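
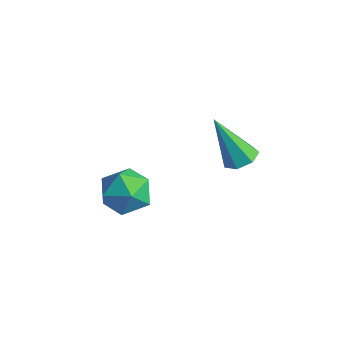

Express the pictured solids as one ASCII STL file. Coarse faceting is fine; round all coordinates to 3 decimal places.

solid 
facet normal 0.355 0.278 -0.892
outer loop
vertex 4.797 0.52 0.106
vertex 4.368 1.074 0.108
vertex 5.022 1.028 0.354
endloop
endfacet
facet normal 0.726 -0.534 0.435
outer loop
vertex 4.797 0.52 0.106
vertex 5.022 1.028 0.354
vertex 3.592 0.466 2.052
endloop
endfacet
facet normal 0.355 0.278 -0.892
outer loop
vertex 5.022 1.028 0.354
vertex 4.368 1.074 0.108
vertex 4.754 1.569 0.416
endloop
endfacet
facet normal 0.692 0.266 0.671
outer loop
vertex 5.022 1.028 0.354
vertex 4.754 1.569 0.416
vertex 3.592 0.466 2.052
endloop
endfacet
facet normal 0.356 0.278 -0.892
outer loop
vertex 4.754 1.569 0.416
vertex 4.368 1.074 0.108
vertex 4.196 1.738 0.246
endloop
endfacet
facet normal 0.065 0.806 0.589
outer loop
vertex 4.754 1.569 0.416
vertex 4.196 1.738 0.246
vertex 3.592 0.466 2.052
endloop
endfacet
facet normal 0.355 0.278 -0.893
outer loop
vertex 4.196 1.738 0.246
vertex 4.368 1.074 0.108
vertex 3.767 1.406 -0.028
endloop
endfacet
facet normal -0.687 0.682 0.250
outer loop
vertex 4.196 1.738 0.246
vertex 3.767 1.406 -0.028
vertex 3.592 0.466 2.052
endloop
endfacet
facet normal 0.356 0.278 -0.892
outer loop
vertex 3.767 1.406 -0.028
vertex 4.368 1.074 0.108
vertex 3.791 0.824 -0.2
endloop
endfacet
facet normal -0.996 -0.014 -0.090
outer loop
vertex 3.767 1.406 -0.028
vertex 3.791 0.824 -0.2
vertex 3.592 0.466 2.052
endloop
endfacet
facet normal 0.355 0.280 -0.892
outer loop
vertex 3.791 0.824 -0.2
vertex 4.368 1.074 0.108
vertex 4.25 0.43 -0.141
endloop
endfacet
facet normal -0.628 -0.758 -0.176
outer loop
vertex 3.791 0.824 -0.2
vertex 4.25 0.43 -0.141
vertex 3.592 0.466 2.052
endloop
endfacet
facet normal 0.357 0.279 -0.892
outer loop
vertex 4.25 0.43 -0.141
vertex 4.368 1.074 0.108
vertex 4.797 0.52 0.106
endloop
endfacet
facet normal 0.137 -0.989 0.057
outer loop
vertex 4.25 0.43 -0.141
vertex 4.797 0.52 0.106
vertex 3.592 0.466 2.052
endloop
endfacet
facet normal 0.462 0.064 0.885
outer loop
vertex 1.446 -0.741 -2.189
vertex 0.84 -1.584 -1.812
vertex 1.809 -1.777 -2.304
endloop
endfacet
facet normal 0.893 0.273 0.357
outer loop
vertex 1.446 -0.741 -2.189
vertex 1.809 -1.777 -2.304
vertex 1.921 -1.058 -3.134
endloop
endfacet
facet normal 0.578 0.816 0.017
outer loop
vertex 1.446 -0.741 -2.189
vertex 1.921 -1.058 -3.134
vertex 1.02 -0.419 -3.155
endloop
endfacet
facet normal -0.048 0.941 0.335
outer loop
vertex 1.446 -0.741 -2.189
vertex 1.02 -0.419 -3.155
vertex 0.352 -0.744 -2.338
endloop
endfacet
facet normal -0.120 0.476 0.871
outer loop
vertex 1.446 -0.741 -2.189
vertex 0.352 -0.744 -2.338
vertex 0.84 -1.584 -1.812
endloop
endfacet
facet normal 0.958 -0.268 -0.103
outer loop
vertex 1.921 -1.058 -3.134
vertex 1.809 -1.777 -2.304
vertex 1.608 -2.096 -3.342
endloop
endfacet
facet normal 0.260 -0.608 0.750
outer loop
vertex 1.809 -1.777 -2.304
vertex 0.84 -1.584 -1.812
vertex 0.94 -2.421 -2.525
endloop
endfacet
facet normal -0.682 0.060 0.729
outer loop
vertex 0.84 -1.584 -1.812
vertex 0.352 -0.744 -2.338
vertex 0.039 -1.782 -2.546
endloop
endfacet
facet normal -0.566 0.812 -0.140
outer loop
vertex 0.352 -0.744 -2.338
vertex 1.02 -0.419 -3.155
vertex 0.151 -1.063 -3.376
endloop
endfacet
facet normal 0.448 0.610 -0.653
outer loop
vertex 1.02 -0.419 -3.155
vertex 1.921 -1.058 -3.134
vertex 1.12 -1.256 -3.868
endloop
endfacet
facet normal 0.048 -0.941 -0.335
outer loop
vertex 0.514 -2.099 -3.491
vertex 1.608 -2.096 -3.342
vertex 0.94 -2.421 -2.525
endloop
endfacet
facet normal -0.578 -0.816 -0.017
outer loop
vertex 0.514 -2.099 -3.491
vertex 0.94 -2.421 -2.525
vertex 0.039 -1.782 -2.546
endloop
endfacet
facet normal -0.893 -0.273 -0.357
outer loop
vertex 0.514 -2.099 -3.491
vertex 0.039 -1.782 -2.546
vertex 0.151 -1.063 -3.376
endloop
endfacet
facet normal -0.462 -0.064 -0.885
outer loop
vertex 0.514 -2.099 -3.491
vertex 0.151 -1.063 -3.376
vertex 1.12 -1.256 -3.868
endloop
endfacet
facet normal 0.120 -0.476 -0.871
outer loop
vertex 0.514 -2.099 -3.491
vertex 1.12 -1.256 -3.868
vertex 1.608 -2.096 -3.342
endloop
endfacet
facet normal 0.566 -0.812 0.140
outer loop
vertex 0.94 -2.421 -2.525
vertex 1.608 -2.096 -3.342
vertex 1.809 -1.777 -2.304
endloop
endfacet
facet normal -0.448 -0.610 0.653
outer loop
vertex 0.039 -1.782 -2.546
vertex 0.94 -2.421 -2.525
vertex 0.84 -1.584 -1.812
endloop
endfacet
facet normal -0.958 0.268 0.103
outer loop
vertex 0.151 -1.063 -3.376
vertex 0.039 -1.782 -2.546
vertex 0.352 -0.744 -2.338
endloop
endfacet
facet normal -0.260 0.608 -0.750
outer loop
vertex 1.12 -1.256 -3.868
vertex 0.151 -1.063 -3.376
vertex 1.02 -0.419 -3.155
endloop
endfacet
facet normal 0.682 -0.060 -0.729
outer loop
vertex 1.608 -2.096 -3.342
vertex 1.12 -1.256 -3.868
vertex 1.921 -1.058 -3.134
endloop
endfacet

endsolid


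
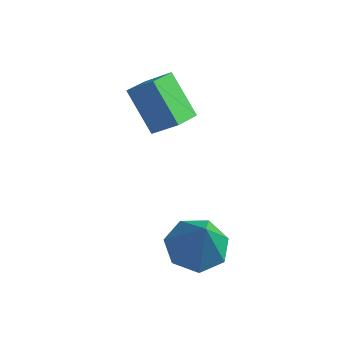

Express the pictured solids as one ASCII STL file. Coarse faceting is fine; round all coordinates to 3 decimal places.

solid 
facet normal -0.344 0.303 -0.889
outer loop
vertex 1.56 0.951 0.006
vertex 0.606 0.927 0.367
vertex 1.269 1.702 0.375
endloop
endfacet
facet normal 0.940 0.252 0.228
outer loop
vertex 1.56 0.951 0.006
vertex 1.269 1.702 0.375
vertex 1.234 0.373 1.993
endloop
endfacet
facet normal -0.343 0.303 -0.889
outer loop
vertex 1.269 1.702 0.375
vertex 0.606 0.927 0.367
vertex 0.479 1.869 0.737
endloop
endfacet
facet normal 0.415 0.699 0.583
outer loop
vertex 1.269 1.702 0.375
vertex 0.479 1.869 0.737
vertex 1.234 0.373 1.993
endloop
endfacet
facet normal -0.343 0.303 -0.889
outer loop
vertex 0.479 1.869 0.737
vertex 0.606 0.927 0.367
vertex -0.215 1.328 0.82
endloop
endfacet
facet normal -0.307 0.516 0.799
outer loop
vertex 0.479 1.869 0.737
vertex -0.215 1.328 0.82
vertex 1.234 0.373 1.993
endloop
endfacet
facet normal -0.343 0.303 -0.889
outer loop
vertex -0.215 1.328 0.82
vertex 0.606 0.927 0.367
vertex -0.292 0.484 0.562
endloop
endfacet
facet normal -0.682 -0.156 0.715
outer loop
vertex -0.215 1.328 0.82
vertex -0.292 0.484 0.562
vertex 1.234 0.373 1.993
endloop
endfacet
facet normal -0.343 0.303 -0.889
outer loop
vertex -0.292 0.484 0.562
vertex 0.606 0.927 0.367
vertex 0.308 -0.025 0.157
endloop
endfacet
facet normal -0.427 -0.815 0.392
outer loop
vertex -0.292 0.484 0.562
vertex 0.308 -0.025 0.157
vertex 1.234 0.373 1.993
endloop
endfacet
facet normal -0.344 0.304 -0.888
outer loop
vertex 0.308 -0.025 0.157
vertex 0.606 0.927 0.367
vertex 1.132 0.183 -0.091
endloop
endfacet
facet normal 0.265 -0.961 0.075
outer loop
vertex 0.308 -0.025 0.157
vertex 1.132 0.183 -0.091
vertex 1.234 0.373 1.993
endloop
endfacet
facet normal -0.344 0.304 -0.889
outer loop
vertex 1.132 0.183 -0.091
vertex 0.606 0.927 0.367
vertex 1.56 0.951 0.006
endloop
endfacet
facet normal 0.873 -0.487 0.002
outer loop
vertex 1.132 0.183 -0.091
vertex 1.56 0.951 0.006
vertex 1.234 0.373 1.993
endloop
endfacet
facet normal -0.642 0.224 0.733
outer loop
vertex -2.453 3.423 5.037
vertex -2.396 4.438 4.777
vertex -3.34 3.284 4.303
endloop
endfacet
facet normal -0.053 -0.967 0.248
outer loop
vertex -2.184 2.882 2.983
vertex -2.453 3.423 5.037
vertex -3.34 3.284 4.303
endloop
endfacet
facet normal -0.642 0.224 0.733
outer loop
vertex -3.34 3.284 4.303
vertex -2.396 4.438 4.777
vertex -3.283 4.3 4.042
endloop
endfacet
facet normal -0.765 -0.120 -0.633
outer loop
vertex -3.283 4.3 4.042
vertex -2.184 2.882 2.983
vertex -3.34 3.284 4.303
endloop
endfacet
facet normal 0.765 0.119 0.633
outer loop
vertex -2.453 3.423 5.037
vertex -1.24 4.036 3.457
vertex -2.396 4.438 4.777
endloop
endfacet
facet normal -0.055 -0.967 0.248
outer loop
vertex -1.297 3.02 3.718
vertex -2.453 3.423 5.037
vertex -2.184 2.882 2.983
endloop
endfacet
facet normal 0.764 0.120 0.633
outer loop
vertex -1.297 3.02 3.718
vertex -1.24 4.036 3.457
vertex -2.453 3.423 5.037
endloop
endfacet
facet normal 0.054 0.967 -0.247
outer loop
vertex -2.396 4.438 4.777
vertex -1.24 4.036 3.457
vertex -3.283 4.3 4.042
endloop
endfacet
facet normal -0.764 -0.119 -0.634
outer loop
vertex -2.127 3.897 2.723
vertex -2.184 2.882 2.983
vertex -3.283 4.3 4.042
endloop
endfacet
facet normal 0.054 0.967 -0.248
outer loop
vertex -3.283 4.3 4.042
vertex -1.24 4.036 3.457
vertex -2.127 3.897 2.723
endloop
endfacet
facet normal 0.642 -0.224 -0.733
outer loop
vertex -2.127 3.897 2.723
vertex -1.297 3.02 3.718
vertex -2.184 2.882 2.983
endloop
endfacet
facet normal 0.642 -0.224 -0.733
outer loop
vertex -1.24 4.036 3.457
vertex -1.297 3.02 3.718
vertex -2.127 3.897 2.723
endloop
endfacet

endsolid


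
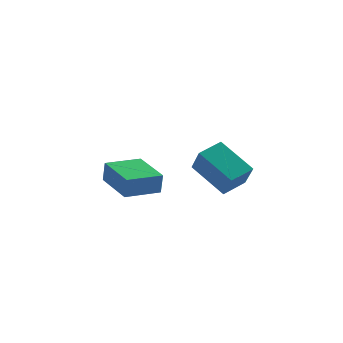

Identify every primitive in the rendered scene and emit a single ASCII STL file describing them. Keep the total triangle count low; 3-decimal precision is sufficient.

solid 
facet normal -0.612 -0.730 -0.303
outer loop
vertex 3.258 -2.728 3.744
vertex 1.777 -1.969 4.907
vertex 2.797 -1.864 2.594
endloop
endfacet
facet normal 0.729 -0.374 -0.573
outer loop
vertex 3.563 -0.951 2.973
vertex 3.258 -2.728 3.744
vertex 2.797 -1.864 2.594
endloop
endfacet
facet normal -0.613 -0.730 -0.303
outer loop
vertex 2.797 -1.864 2.594
vertex 1.777 -1.969 4.907
vertex 1.317 -1.105 3.757
endloop
endfacet
facet normal -0.305 0.572 -0.761
outer loop
vertex 1.317 -1.105 3.757
vertex 3.563 -0.951 2.973
vertex 2.797 -1.864 2.594
endloop
endfacet
facet normal 0.305 -0.572 0.762
outer loop
vertex 3.258 -2.728 3.744
vertex 2.543 -1.056 5.286
vertex 1.777 -1.969 4.907
endloop
endfacet
facet normal 0.730 -0.374 -0.573
outer loop
vertex 4.023 -1.815 4.123
vertex 3.258 -2.728 3.744
vertex 3.563 -0.951 2.973
endloop
endfacet
facet normal 0.305 -0.572 0.762
outer loop
vertex 4.023 -1.815 4.123
vertex 2.543 -1.056 5.286
vertex 3.258 -2.728 3.744
endloop
endfacet
facet normal -0.729 0.374 0.573
outer loop
vertex 1.777 -1.969 4.907
vertex 2.543 -1.056 5.286
vertex 1.317 -1.105 3.757
endloop
endfacet
facet normal -0.305 0.572 -0.762
outer loop
vertex 2.082 -0.192 4.136
vertex 3.563 -0.951 2.973
vertex 1.317 -1.105 3.757
endloop
endfacet
facet normal -0.730 0.373 0.573
outer loop
vertex 1.317 -1.105 3.757
vertex 2.543 -1.056 5.286
vertex 2.082 -0.192 4.136
endloop
endfacet
facet normal 0.612 0.730 0.303
outer loop
vertex 2.082 -0.192 4.136
vertex 4.023 -1.815 4.123
vertex 3.563 -0.951 2.973
endloop
endfacet
facet normal 0.613 0.730 0.303
outer loop
vertex 2.543 -1.056 5.286
vertex 4.023 -1.815 4.123
vertex 2.082 -0.192 4.136
endloop
endfacet
facet normal -0.626 0.767 0.141
outer loop
vertex -3.0 1.342 2.765
vertex -1.641 2.46 2.716
vertex -3.119 1.44 1.706
endloop
endfacet
facet normal -0.772 -0.636 0.028
outer loop
vertex -1.779 -0.2 1.404
vertex -3.0 1.342 2.765
vertex -3.119 1.44 1.706
endloop
endfacet
facet normal -0.626 0.767 0.142
outer loop
vertex -3.119 1.44 1.706
vertex -1.641 2.46 2.716
vertex -1.76 2.559 1.658
endloop
endfacet
facet normal -0.111 0.092 -0.990
outer loop
vertex -1.76 2.559 1.658
vertex -1.779 -0.2 1.404
vertex -3.119 1.44 1.706
endloop
endfacet
facet normal 0.111 -0.092 0.990
outer loop
vertex -3.0 1.342 2.765
vertex -0.301 0.82 2.414
vertex -1.641 2.46 2.716
endloop
endfacet
facet normal -0.772 -0.635 0.027
outer loop
vertex -1.66 -0.299 2.462
vertex -3.0 1.342 2.765
vertex -1.779 -0.2 1.404
endloop
endfacet
facet normal 0.111 -0.092 0.990
outer loop
vertex -1.66 -0.299 2.462
vertex -0.301 0.82 2.414
vertex -3.0 1.342 2.765
endloop
endfacet
facet normal 0.772 0.635 -0.027
outer loop
vertex -1.641 2.46 2.716
vertex -0.301 0.82 2.414
vertex -1.76 2.559 1.658
endloop
endfacet
facet normal -0.111 0.092 -0.990
outer loop
vertex -0.42 0.918 1.355
vertex -1.779 -0.2 1.404
vertex -1.76 2.559 1.658
endloop
endfacet
facet normal 0.772 0.635 -0.028
outer loop
vertex -1.76 2.559 1.658
vertex -0.301 0.82 2.414
vertex -0.42 0.918 1.355
endloop
endfacet
facet normal 0.626 -0.767 -0.142
outer loop
vertex -0.42 0.918 1.355
vertex -1.66 -0.299 2.462
vertex -1.779 -0.2 1.404
endloop
endfacet
facet normal 0.626 -0.767 -0.141
outer loop
vertex -0.301 0.82 2.414
vertex -1.66 -0.299 2.462
vertex -0.42 0.918 1.355
endloop
endfacet

endsolid


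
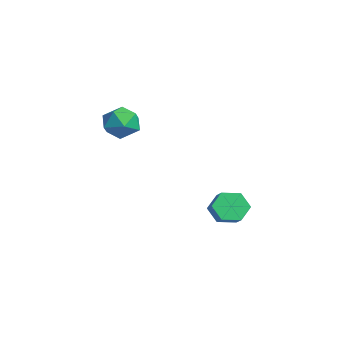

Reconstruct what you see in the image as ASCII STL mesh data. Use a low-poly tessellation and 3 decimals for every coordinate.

solid 
facet normal -0.852 0.032 -0.523
outer loop
vertex -1.691 3.014 -4.661
vertex -2.103 3.668 -3.95
vertex -1.581 4.052 -4.777
endloop
endfacet
facet normal 0.513 -0.149 -0.845
outer loop
vertex -1.691 3.014 -4.661
vertex -1.581 4.052 -4.777
vertex -0.746 2.978 -4.081
endloop
endfacet
facet normal 0.513 -0.149 -0.845
outer loop
vertex -0.746 2.978 -4.081
vertex -1.581 4.052 -4.777
vertex -0.636 4.016 -4.197
endloop
endfacet
facet normal 0.852 -0.032 0.522
outer loop
vertex -0.746 2.978 -4.081
vertex -0.636 4.016 -4.197
vertex -1.157 3.632 -3.37
endloop
endfacet
facet normal -0.852 0.032 -0.523
outer loop
vertex -1.581 4.052 -4.777
vertex -2.103 3.668 -3.95
vertex -1.993 4.706 -4.065
endloop
endfacet
facet normal 0.347 0.782 -0.517
outer loop
vertex -1.581 4.052 -4.777
vertex -1.993 4.706 -4.065
vertex -0.636 4.016 -4.197
endloop
endfacet
facet normal 0.347 0.782 -0.518
outer loop
vertex -0.636 4.016 -4.197
vertex -1.993 4.706 -4.065
vertex -1.047 4.67 -3.485
endloop
endfacet
facet normal 0.852 -0.033 0.522
outer loop
vertex -0.636 4.016 -4.197
vertex -1.047 4.67 -3.485
vertex -1.157 3.632 -3.37
endloop
endfacet
facet normal -0.852 0.032 -0.522
outer loop
vertex -1.993 4.706 -4.065
vertex -2.103 3.668 -3.95
vertex -2.514 4.322 -3.239
endloop
endfacet
facet normal -0.166 0.930 0.328
outer loop
vertex -1.993 4.706 -4.065
vertex -2.514 4.322 -3.239
vertex -1.047 4.67 -3.485
endloop
endfacet
facet normal -0.166 0.930 0.328
outer loop
vertex -1.047 4.67 -3.485
vertex -2.514 4.322 -3.239
vertex -1.569 4.286 -2.659
endloop
endfacet
facet normal 0.852 -0.032 0.523
outer loop
vertex -1.047 4.67 -3.485
vertex -1.569 4.286 -2.659
vertex -1.157 3.632 -3.37
endloop
endfacet
facet normal -0.852 0.032 -0.522
outer loop
vertex -2.514 4.322 -3.239
vertex -2.103 3.668 -3.95
vertex -2.624 3.284 -3.123
endloop
endfacet
facet normal -0.513 0.149 0.845
outer loop
vertex -2.514 4.322 -3.239
vertex -2.624 3.284 -3.123
vertex -1.569 4.286 -2.659
endloop
endfacet
facet normal -0.513 0.149 0.845
outer loop
vertex -1.569 4.286 -2.659
vertex -2.624 3.284 -3.123
vertex -1.679 3.248 -2.543
endloop
endfacet
facet normal 0.852 -0.032 0.523
outer loop
vertex -1.569 4.286 -2.659
vertex -1.679 3.248 -2.543
vertex -1.157 3.632 -3.37
endloop
endfacet
facet normal -0.852 0.033 -0.522
outer loop
vertex -2.624 3.284 -3.123
vertex -2.103 3.668 -3.95
vertex -2.213 2.63 -3.835
endloop
endfacet
facet normal -0.347 -0.782 0.518
outer loop
vertex -2.624 3.284 -3.123
vertex -2.213 2.63 -3.835
vertex -1.679 3.248 -2.543
endloop
endfacet
facet normal -0.347 -0.782 0.518
outer loop
vertex -1.679 3.248 -2.543
vertex -2.213 2.63 -3.835
vertex -1.267 2.594 -3.255
endloop
endfacet
facet normal 0.852 -0.032 0.523
outer loop
vertex -1.679 3.248 -2.543
vertex -1.267 2.594 -3.255
vertex -1.157 3.632 -3.37
endloop
endfacet
facet normal -0.852 0.032 -0.523
outer loop
vertex -2.213 2.63 -3.835
vertex -2.103 3.668 -3.95
vertex -1.691 3.014 -4.661
endloop
endfacet
facet normal 0.166 -0.930 -0.328
outer loop
vertex -2.213 2.63 -3.835
vertex -1.691 3.014 -4.661
vertex -1.267 2.594 -3.255
endloop
endfacet
facet normal 0.166 -0.930 -0.328
outer loop
vertex -1.267 2.594 -3.255
vertex -1.691 3.014 -4.661
vertex -0.746 2.978 -4.081
endloop
endfacet
facet normal 0.852 -0.032 0.522
outer loop
vertex -1.267 2.594 -3.255
vertex -0.746 2.978 -4.081
vertex -1.157 3.632 -3.37
endloop
endfacet
facet normal -0.201 0.715 0.669
outer loop
vertex -2.323 -1.032 3.056
vertex -2.505 -1.832 3.856
vertex -1.454 -1.398 3.708
endloop
endfacet
facet normal 0.264 0.948 0.181
outer loop
vertex -2.323 -1.032 3.056
vertex -1.454 -1.398 3.708
vertex -1.296 -1.228 2.586
endloop
endfacet
facet normal -0.042 0.886 -0.461
outer loop
vertex -2.323 -1.032 3.056
vertex -1.296 -1.228 2.586
vertex -2.249 -1.557 2.04
endloop
endfacet
facet normal -0.696 0.616 -0.369
outer loop
vertex -2.323 -1.032 3.056
vertex -2.249 -1.557 2.04
vertex -2.996 -1.93 2.825
endloop
endfacet
facet normal -0.794 0.510 0.330
outer loop
vertex -2.323 -1.032 3.056
vertex -2.996 -1.93 2.825
vertex -2.505 -1.832 3.856
endloop
endfacet
facet normal 0.834 0.517 0.196
outer loop
vertex -1.296 -1.228 2.586
vertex -1.454 -1.398 3.708
vertex -0.844 -2.15 3.095
endloop
endfacet
facet normal 0.081 0.141 0.987
outer loop
vertex -1.454 -1.398 3.708
vertex -2.505 -1.832 3.856
vertex -1.591 -2.523 3.88
endloop
endfacet
facet normal -0.879 -0.190 0.437
outer loop
vertex -2.505 -1.832 3.856
vertex -2.996 -1.93 2.825
vertex -2.544 -2.852 3.334
endloop
endfacet
facet normal -0.720 -0.018 -0.694
outer loop
vertex -2.996 -1.93 2.825
vertex -2.249 -1.557 2.04
vertex -2.386 -2.682 2.212
endloop
endfacet
facet normal 0.338 0.418 -0.843
outer loop
vertex -2.249 -1.557 2.04
vertex -1.296 -1.228 2.586
vertex -1.335 -2.248 2.064
endloop
endfacet
facet normal 0.696 -0.616 0.369
outer loop
vertex -1.517 -3.048 2.864
vertex -0.844 -2.15 3.095
vertex -1.591 -2.523 3.88
endloop
endfacet
facet normal 0.042 -0.886 0.461
outer loop
vertex -1.517 -3.048 2.864
vertex -1.591 -2.523 3.88
vertex -2.544 -2.852 3.334
endloop
endfacet
facet normal -0.264 -0.948 -0.181
outer loop
vertex -1.517 -3.048 2.864
vertex -2.544 -2.852 3.334
vertex -2.386 -2.682 2.212
endloop
endfacet
facet normal 0.201 -0.715 -0.669
outer loop
vertex -1.517 -3.048 2.864
vertex -2.386 -2.682 2.212
vertex -1.335 -2.248 2.064
endloop
endfacet
facet normal 0.794 -0.510 -0.330
outer loop
vertex -1.517 -3.048 2.864
vertex -1.335 -2.248 2.064
vertex -0.844 -2.15 3.095
endloop
endfacet
facet normal 0.720 0.018 0.694
outer loop
vertex -1.591 -2.523 3.88
vertex -0.844 -2.15 3.095
vertex -1.454 -1.398 3.708
endloop
endfacet
facet normal -0.338 -0.418 0.843
outer loop
vertex -2.544 -2.852 3.334
vertex -1.591 -2.523 3.88
vertex -2.505 -1.832 3.856
endloop
endfacet
facet normal -0.834 -0.517 -0.196
outer loop
vertex -2.386 -2.682 2.212
vertex -2.544 -2.852 3.334
vertex -2.996 -1.93 2.825
endloop
endfacet
facet normal -0.081 -0.141 -0.987
outer loop
vertex -1.335 -2.248 2.064
vertex -2.386 -2.682 2.212
vertex -2.249 -1.557 2.04
endloop
endfacet
facet normal 0.879 0.190 -0.437
outer loop
vertex -0.844 -2.15 3.095
vertex -1.335 -2.248 2.064
vertex -1.296 -1.228 2.586
endloop
endfacet

endsolid


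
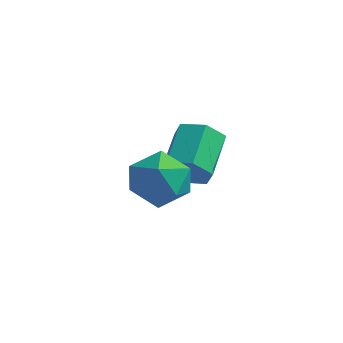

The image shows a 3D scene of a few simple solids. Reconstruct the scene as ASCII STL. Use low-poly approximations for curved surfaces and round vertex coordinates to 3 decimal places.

solid 
facet normal -0.789 0.348 -0.506
outer loop
vertex -3.561 -1.318 0.801
vertex -4.085 -2.128 1.061
vertex -4.1 -1.316 1.642
endloop
endfacet
facet normal -0.392 0.884 -0.254
outer loop
vertex -3.561 -1.318 0.801
vertex -4.1 -1.316 1.642
vertex -3.186 -0.913 1.633
endloop
endfacet
facet normal 0.268 0.813 -0.517
outer loop
vertex -3.561 -1.318 0.801
vertex -3.186 -0.913 1.633
vertex -2.606 -1.477 1.046
endloop
endfacet
facet normal 0.278 0.232 -0.932
outer loop
vertex -3.561 -1.318 0.801
vertex -2.606 -1.477 1.046
vertex -3.162 -2.228 0.693
endloop
endfacet
facet normal -0.375 -0.055 -0.925
outer loop
vertex -3.561 -1.318 0.801
vertex -3.162 -2.228 0.693
vertex -4.085 -2.128 1.061
endloop
endfacet
facet normal -0.355 0.816 0.455
outer loop
vertex -3.186 -0.913 1.633
vertex -4.1 -1.316 1.642
vertex -3.478 -1.472 2.407
endloop
endfacet
facet normal -0.998 -0.052 0.046
outer loop
vertex -4.1 -1.316 1.642
vertex -4.085 -2.128 1.061
vertex -4.034 -2.223 2.054
endloop
endfacet
facet normal -0.328 -0.703 -0.631
outer loop
vertex -4.085 -2.128 1.061
vertex -3.162 -2.228 0.693
vertex -3.454 -2.787 1.467
endloop
endfacet
facet normal 0.729 -0.238 -0.641
outer loop
vertex -3.162 -2.228 0.693
vertex -2.606 -1.477 1.046
vertex -2.54 -2.384 1.458
endloop
endfacet
facet normal 0.713 0.701 0.030
outer loop
vertex -2.606 -1.477 1.046
vertex -3.186 -0.913 1.633
vertex -2.555 -1.572 2.039
endloop
endfacet
facet normal -0.278 -0.232 0.932
outer loop
vertex -3.079 -2.382 2.299
vertex -3.478 -1.472 2.407
vertex -4.034 -2.223 2.054
endloop
endfacet
facet normal -0.268 -0.813 0.517
outer loop
vertex -3.079 -2.382 2.299
vertex -4.034 -2.223 2.054
vertex -3.454 -2.787 1.467
endloop
endfacet
facet normal 0.392 -0.884 0.254
outer loop
vertex -3.079 -2.382 2.299
vertex -3.454 -2.787 1.467
vertex -2.54 -2.384 1.458
endloop
endfacet
facet normal 0.789 -0.348 0.506
outer loop
vertex -3.079 -2.382 2.299
vertex -2.54 -2.384 1.458
vertex -2.555 -1.572 2.039
endloop
endfacet
facet normal 0.375 0.055 0.925
outer loop
vertex -3.079 -2.382 2.299
vertex -2.555 -1.572 2.039
vertex -3.478 -1.472 2.407
endloop
endfacet
facet normal -0.729 0.238 0.641
outer loop
vertex -4.034 -2.223 2.054
vertex -3.478 -1.472 2.407
vertex -4.1 -1.316 1.642
endloop
endfacet
facet normal -0.713 -0.701 -0.030
outer loop
vertex -3.454 -2.787 1.467
vertex -4.034 -2.223 2.054
vertex -4.085 -2.128 1.061
endloop
endfacet
facet normal 0.355 -0.816 -0.455
outer loop
vertex -2.54 -2.384 1.458
vertex -3.454 -2.787 1.467
vertex -3.162 -2.228 0.693
endloop
endfacet
facet normal 0.998 0.052 -0.046
outer loop
vertex -2.555 -1.572 2.039
vertex -2.54 -2.384 1.458
vertex -2.606 -1.477 1.046
endloop
endfacet
facet normal 0.328 0.703 0.631
outer loop
vertex -3.478 -1.472 2.407
vertex -2.555 -1.572 2.039
vertex -3.186 -0.913 1.633
endloop
endfacet
facet normal 0.178 -0.861 -0.476
outer loop
vertex -3.176 -0.243 1.331
vertex -3.51 0.044 0.687
vertex -2.745 0.137 0.804
endloop
endfacet
facet normal 0.814 -0.142 0.563
outer loop
vertex -3.176 -0.243 1.331
vertex -2.745 0.137 0.804
vertex -3.456 1.11 2.077
endloop
endfacet
facet normal 0.814 -0.142 0.563
outer loop
vertex -3.456 1.11 2.077
vertex -2.745 0.137 0.804
vertex -3.025 1.49 1.55
endloop
endfacet
facet normal -0.179 0.862 0.475
outer loop
vertex -3.456 1.11 2.077
vertex -3.025 1.49 1.55
vertex -3.79 1.396 1.433
endloop
endfacet
facet normal 0.177 -0.862 -0.475
outer loop
vertex -2.745 0.137 0.804
vertex -3.51 0.044 0.687
vertex -3.078 0.423 0.16
endloop
endfacet
facet normal 0.886 0.350 -0.303
outer loop
vertex -2.745 0.137 0.804
vertex -3.078 0.423 0.16
vertex -3.025 1.49 1.55
endloop
endfacet
facet normal 0.886 0.350 -0.303
outer loop
vertex -3.025 1.49 1.55
vertex -3.078 0.423 0.16
vertex -3.358 1.776 0.906
endloop
endfacet
facet normal -0.179 0.862 0.475
outer loop
vertex -3.025 1.49 1.55
vertex -3.358 1.776 0.906
vertex -3.79 1.396 1.433
endloop
endfacet
facet normal 0.177 -0.862 -0.475
outer loop
vertex -3.078 0.423 0.16
vertex -3.51 0.044 0.687
vertex -3.844 0.33 0.043
endloop
endfacet
facet normal 0.073 0.493 -0.867
outer loop
vertex -3.078 0.423 0.16
vertex -3.844 0.33 0.043
vertex -3.358 1.776 0.906
endloop
endfacet
facet normal 0.073 0.493 -0.867
outer loop
vertex -3.358 1.776 0.906
vertex -3.844 0.33 0.043
vertex -4.124 1.683 0.789
endloop
endfacet
facet normal -0.177 0.861 0.476
outer loop
vertex -3.358 1.776 0.906
vertex -4.124 1.683 0.789
vertex -3.79 1.396 1.433
endloop
endfacet
facet normal 0.179 -0.862 -0.475
outer loop
vertex -3.844 0.33 0.043
vertex -3.51 0.044 0.687
vertex -4.275 -0.05 0.57
endloop
endfacet
facet normal -0.814 0.142 -0.563
outer loop
vertex -3.844 0.33 0.043
vertex -4.275 -0.05 0.57
vertex -4.124 1.683 0.789
endloop
endfacet
facet normal -0.814 0.142 -0.563
outer loop
vertex -4.124 1.683 0.789
vertex -4.275 -0.05 0.57
vertex -4.555 1.303 1.316
endloop
endfacet
facet normal -0.178 0.861 0.476
outer loop
vertex -4.124 1.683 0.789
vertex -4.555 1.303 1.316
vertex -3.79 1.396 1.433
endloop
endfacet
facet normal 0.179 -0.862 -0.475
outer loop
vertex -4.275 -0.05 0.57
vertex -3.51 0.044 0.687
vertex -3.942 -0.336 1.214
endloop
endfacet
facet normal -0.886 -0.350 0.303
outer loop
vertex -4.275 -0.05 0.57
vertex -3.942 -0.336 1.214
vertex -4.555 1.303 1.316
endloop
endfacet
facet normal -0.886 -0.350 0.303
outer loop
vertex -4.555 1.303 1.316
vertex -3.942 -0.336 1.214
vertex -4.222 1.017 1.96
endloop
endfacet
facet normal -0.177 0.862 0.475
outer loop
vertex -4.555 1.303 1.316
vertex -4.222 1.017 1.96
vertex -3.79 1.396 1.433
endloop
endfacet
facet normal 0.177 -0.861 -0.476
outer loop
vertex -3.942 -0.336 1.214
vertex -3.51 0.044 0.687
vertex -3.176 -0.243 1.331
endloop
endfacet
facet normal -0.073 -0.493 0.867
outer loop
vertex -3.942 -0.336 1.214
vertex -3.176 -0.243 1.331
vertex -4.222 1.017 1.96
endloop
endfacet
facet normal -0.073 -0.493 0.867
outer loop
vertex -4.222 1.017 1.96
vertex -3.176 -0.243 1.331
vertex -3.456 1.11 2.077
endloop
endfacet
facet normal -0.177 0.862 0.475
outer loop
vertex -4.222 1.017 1.96
vertex -3.456 1.11 2.077
vertex -3.79 1.396 1.433
endloop
endfacet

endsolid


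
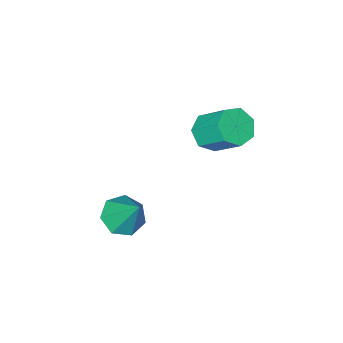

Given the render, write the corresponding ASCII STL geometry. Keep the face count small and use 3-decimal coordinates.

solid 
facet normal 0.009 -0.563 -0.826
outer loop
vertex 4.507 3.541 -4.49
vertex 3.739 3.133 -4.22
vertex 3.836 3.881 -4.729
endloop
endfacet
facet normal 0.484 0.865 -0.128
outer loop
vertex 4.507 3.541 -4.49
vertex 3.836 3.881 -4.729
vertex 3.721 4.267 -2.56
endloop
endfacet
facet normal 0.008 -0.563 -0.826
outer loop
vertex 3.836 3.881 -4.729
vertex 3.739 3.133 -4.22
vertex 3.092 3.659 -4.585
endloop
endfacet
facet normal -0.313 0.932 -0.182
outer loop
vertex 3.836 3.881 -4.729
vertex 3.092 3.659 -4.585
vertex 3.721 4.267 -2.56
endloop
endfacet
facet normal 0.009 -0.563 -0.826
outer loop
vertex 3.092 3.659 -4.585
vertex 3.739 3.133 -4.22
vertex 2.835 3.04 -4.166
endloop
endfacet
facet normal -0.879 0.457 0.136
outer loop
vertex 3.092 3.659 -4.585
vertex 2.835 3.04 -4.166
vertex 3.721 4.267 -2.56
endloop
endfacet
facet normal 0.009 -0.563 -0.826
outer loop
vertex 2.835 3.04 -4.166
vertex 3.739 3.133 -4.22
vertex 3.259 2.492 -3.788
endloop
endfacet
facet normal -0.784 -0.202 0.587
outer loop
vertex 2.835 3.04 -4.166
vertex 3.259 2.492 -3.788
vertex 3.721 4.267 -2.56
endloop
endfacet
facet normal 0.009 -0.564 -0.826
outer loop
vertex 3.259 2.492 -3.788
vertex 3.739 3.133 -4.22
vertex 4.045 2.427 -3.735
endloop
endfacet
facet normal -0.101 -0.548 0.830
outer loop
vertex 3.259 2.492 -3.788
vertex 4.045 2.427 -3.735
vertex 3.721 4.267 -2.56
endloop
endfacet
facet normal 0.010 -0.563 -0.826
outer loop
vertex 4.045 2.427 -3.735
vertex 3.739 3.133 -4.22
vertex 4.6 2.894 -4.047
endloop
endfacet
facet normal 0.655 -0.321 0.684
outer loop
vertex 4.045 2.427 -3.735
vertex 4.6 2.894 -4.047
vertex 3.721 4.267 -2.56
endloop
endfacet
facet normal 0.009 -0.564 -0.826
outer loop
vertex 4.6 2.894 -4.047
vertex 3.739 3.133 -4.22
vertex 4.507 3.541 -4.49
endloop
endfacet
facet normal 0.916 0.308 0.257
outer loop
vertex 4.6 2.894 -4.047
vertex 4.507 3.541 -4.49
vertex 3.721 4.267 -2.56
endloop
endfacet
facet normal 0.179 -0.685 -0.707
outer loop
vertex 0.265 2.959 -1.962
vertex -0.508 2.611 -1.82
vertex -0.295 3.235 -2.371
endloop
endfacet
facet normal 0.636 0.628 -0.447
outer loop
vertex 0.265 2.959 -1.962
vertex -0.295 3.235 -2.371
vertex -0.059 4.198 -0.683
endloop
endfacet
facet normal 0.636 0.628 -0.447
outer loop
vertex -0.059 4.198 -0.683
vertex -0.295 3.235 -2.371
vertex -0.619 4.474 -1.092
endloop
endfacet
facet normal -0.178 0.685 0.707
outer loop
vertex -0.059 4.198 -0.683
vertex -0.619 4.474 -1.092
vertex -0.832 3.849 -0.54
endloop
endfacet
facet normal 0.179 -0.685 -0.706
outer loop
vertex -0.295 3.235 -2.371
vertex -0.508 2.611 -1.82
vertex -1.015 3.041 -2.365
endloop
endfacet
facet normal -0.189 0.681 -0.708
outer loop
vertex -0.295 3.235 -2.371
vertex -1.015 3.041 -2.365
vertex -0.619 4.474 -1.092
endloop
endfacet
facet normal -0.189 0.681 -0.708
outer loop
vertex -0.619 4.474 -1.092
vertex -1.015 3.041 -2.365
vertex -1.339 4.28 -1.086
endloop
endfacet
facet normal -0.179 0.685 0.706
outer loop
vertex -0.619 4.474 -1.092
vertex -1.339 4.28 -1.086
vertex -0.832 3.849 -0.54
endloop
endfacet
facet normal 0.179 -0.685 -0.707
outer loop
vertex -1.015 3.041 -2.365
vertex -0.508 2.611 -1.82
vertex -1.354 2.522 -1.948
endloop
endfacet
facet normal -0.873 0.221 -0.435
outer loop
vertex -1.015 3.041 -2.365
vertex -1.354 2.522 -1.948
vertex -1.339 4.28 -1.086
endloop
endfacet
facet normal -0.873 0.221 -0.435
outer loop
vertex -1.339 4.28 -1.086
vertex -1.354 2.522 -1.948
vertex -1.678 3.761 -0.669
endloop
endfacet
facet normal -0.179 0.685 0.707
outer loop
vertex -1.339 4.28 -1.086
vertex -1.678 3.761 -0.669
vertex -0.832 3.849 -0.54
endloop
endfacet
facet normal 0.179 -0.684 -0.707
outer loop
vertex -1.354 2.522 -1.948
vertex -0.508 2.611 -1.82
vertex -1.055 2.07 -1.435
endloop
endfacet
facet normal -0.899 -0.406 0.166
outer loop
vertex -1.354 2.522 -1.948
vertex -1.055 2.07 -1.435
vertex -1.678 3.761 -0.669
endloop
endfacet
facet normal -0.899 -0.406 0.166
outer loop
vertex -1.678 3.761 -0.669
vertex -1.055 2.07 -1.435
vertex -1.379 3.309 -0.156
endloop
endfacet
facet normal -0.179 0.684 0.707
outer loop
vertex -1.678 3.761 -0.669
vertex -1.379 3.309 -0.156
vertex -0.832 3.849 -0.54
endloop
endfacet
facet normal 0.180 -0.684 -0.707
outer loop
vertex -1.055 2.07 -1.435
vertex -0.508 2.611 -1.82
vertex -0.345 2.025 -1.211
endloop
endfacet
facet normal -0.248 -0.726 0.641
outer loop
vertex -1.055 2.07 -1.435
vertex -0.345 2.025 -1.211
vertex -1.379 3.309 -0.156
endloop
endfacet
facet normal -0.248 -0.726 0.641
outer loop
vertex -1.379 3.309 -0.156
vertex -0.345 2.025 -1.211
vertex -0.669 3.264 0.068
endloop
endfacet
facet normal -0.180 0.684 0.707
outer loop
vertex -1.379 3.309 -0.156
vertex -0.669 3.264 0.068
vertex -0.832 3.849 -0.54
endloop
endfacet
facet normal 0.179 -0.685 -0.707
outer loop
vertex -0.345 2.025 -1.211
vertex -0.508 2.611 -1.82
vertex 0.243 2.421 -1.446
endloop
endfacet
facet normal 0.590 -0.500 0.634
outer loop
vertex -0.345 2.025 -1.211
vertex 0.243 2.421 -1.446
vertex -0.669 3.264 0.068
endloop
endfacet
facet normal 0.589 -0.501 0.634
outer loop
vertex -0.669 3.264 0.068
vertex 0.243 2.421 -1.446
vertex -0.081 3.66 -0.166
endloop
endfacet
facet normal -0.180 0.684 0.707
outer loop
vertex -0.669 3.264 0.068
vertex -0.081 3.66 -0.166
vertex -0.832 3.849 -0.54
endloop
endfacet
facet normal 0.179 -0.685 -0.706
outer loop
vertex 0.243 2.421 -1.446
vertex -0.508 2.611 -1.82
vertex 0.265 2.959 -1.962
endloop
endfacet
facet normal 0.983 0.103 0.149
outer loop
vertex 0.243 2.421 -1.446
vertex 0.265 2.959 -1.962
vertex -0.081 3.66 -0.166
endloop
endfacet
facet normal 0.983 0.103 0.149
outer loop
vertex -0.081 3.66 -0.166
vertex 0.265 2.959 -1.962
vertex -0.059 4.198 -0.683
endloop
endfacet
facet normal -0.179 0.686 0.706
outer loop
vertex -0.081 3.66 -0.166
vertex -0.059 4.198 -0.683
vertex -0.832 3.849 -0.54
endloop
endfacet

endsolid


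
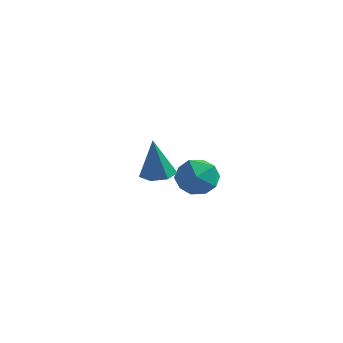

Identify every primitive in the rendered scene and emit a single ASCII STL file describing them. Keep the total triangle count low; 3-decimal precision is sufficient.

solid 
facet normal -0.562 0.412 0.717
outer loop
vertex 1.364 2.094 0.118
vertex 2.075 1.623 0.946
vertex 2.307 2.703 0.508
endloop
endfacet
facet normal -0.574 0.809 0.124
outer loop
vertex 1.364 2.094 0.118
vertex 2.307 2.703 0.508
vertex 2.043 2.694 -0.651
endloop
endfacet
facet normal -0.819 0.403 -0.409
outer loop
vertex 1.364 2.094 0.118
vertex 2.043 2.694 -0.651
vertex 1.647 1.608 -0.928
endloop
endfacet
facet normal -0.958 -0.246 -0.145
outer loop
vertex 1.364 2.094 0.118
vertex 1.647 1.608 -0.928
vertex 1.667 0.947 0.058
endloop
endfacet
facet normal -0.800 -0.240 0.550
outer loop
vertex 1.364 2.094 0.118
vertex 1.667 0.947 0.058
vertex 2.075 1.623 0.946
endloop
endfacet
facet normal 0.098 0.995 -0.030
outer loop
vertex 2.043 2.694 -0.651
vertex 2.307 2.703 0.508
vertex 3.173 2.593 -0.298
endloop
endfacet
facet normal 0.117 0.352 0.929
outer loop
vertex 2.307 2.703 0.508
vertex 2.075 1.623 0.946
vertex 3.193 1.932 0.688
endloop
endfacet
facet normal -0.269 -0.703 0.659
outer loop
vertex 2.075 1.623 0.946
vertex 1.667 0.947 0.058
vertex 2.797 0.846 0.411
endloop
endfacet
facet normal -0.525 -0.712 -0.467
outer loop
vertex 1.667 0.947 0.058
vertex 1.647 1.608 -0.928
vertex 2.533 0.837 -0.748
endloop
endfacet
facet normal -0.299 0.337 -0.893
outer loop
vertex 1.647 1.608 -0.928
vertex 2.043 2.694 -0.651
vertex 2.765 1.917 -1.186
endloop
endfacet
facet normal 0.958 0.246 0.145
outer loop
vertex 3.476 1.446 -0.358
vertex 3.173 2.593 -0.298
vertex 3.193 1.932 0.688
endloop
endfacet
facet normal 0.819 -0.403 0.409
outer loop
vertex 3.476 1.446 -0.358
vertex 3.193 1.932 0.688
vertex 2.797 0.846 0.411
endloop
endfacet
facet normal 0.574 -0.809 -0.124
outer loop
vertex 3.476 1.446 -0.358
vertex 2.797 0.846 0.411
vertex 2.533 0.837 -0.748
endloop
endfacet
facet normal 0.562 -0.412 -0.717
outer loop
vertex 3.476 1.446 -0.358
vertex 2.533 0.837 -0.748
vertex 2.765 1.917 -1.186
endloop
endfacet
facet normal 0.800 0.240 -0.550
outer loop
vertex 3.476 1.446 -0.358
vertex 2.765 1.917 -1.186
vertex 3.173 2.593 -0.298
endloop
endfacet
facet normal 0.525 0.712 0.467
outer loop
vertex 3.193 1.932 0.688
vertex 3.173 2.593 -0.298
vertex 2.307 2.703 0.508
endloop
endfacet
facet normal 0.299 -0.337 0.893
outer loop
vertex 2.797 0.846 0.411
vertex 3.193 1.932 0.688
vertex 2.075 1.623 0.946
endloop
endfacet
facet normal -0.098 -0.995 0.030
outer loop
vertex 2.533 0.837 -0.748
vertex 2.797 0.846 0.411
vertex 1.667 0.947 0.058
endloop
endfacet
facet normal -0.117 -0.352 -0.929
outer loop
vertex 2.765 1.917 -1.186
vertex 2.533 0.837 -0.748
vertex 1.647 1.608 -0.928
endloop
endfacet
facet normal 0.269 0.703 -0.659
outer loop
vertex 3.173 2.593 -0.298
vertex 2.765 1.917 -1.186
vertex 2.043 2.694 -0.651
endloop
endfacet
facet normal 0.077 0.088 -0.993
outer loop
vertex 3.775 -4.168 2.852
vertex 3.106 -3.694 2.842
vertex 3.891 -3.469 2.923
endloop
endfacet
facet normal 0.894 -0.190 0.406
outer loop
vertex 3.775 -4.168 2.852
vertex 3.891 -3.469 2.923
vertex 2.954 -3.866 4.798
endloop
endfacet
facet normal 0.078 0.087 -0.993
outer loop
vertex 3.891 -3.469 2.923
vertex 3.106 -3.694 2.842
vertex 3.415 -2.94 2.932
endloop
endfacet
facet normal 0.665 0.591 0.457
outer loop
vertex 3.891 -3.469 2.923
vertex 3.415 -2.94 2.932
vertex 2.954 -3.866 4.798
endloop
endfacet
facet normal 0.078 0.087 -0.993
outer loop
vertex 3.415 -2.94 2.932
vertex 3.106 -3.694 2.842
vertex 2.707 -2.979 2.873
endloop
endfacet
facet normal -0.085 0.901 0.426
outer loop
vertex 3.415 -2.94 2.932
vertex 2.707 -2.979 2.873
vertex 2.954 -3.866 4.798
endloop
endfacet
facet normal 0.078 0.086 -0.993
outer loop
vertex 2.707 -2.979 2.873
vertex 3.106 -3.694 2.842
vertex 2.3 -3.556 2.791
endloop
endfacet
facet normal -0.791 0.510 0.337
outer loop
vertex 2.707 -2.979 2.873
vertex 2.3 -3.556 2.791
vertex 2.954 -3.866 4.798
endloop
endfacet
facet normal 0.078 0.087 -0.993
outer loop
vertex 2.3 -3.556 2.791
vertex 3.106 -3.694 2.842
vertex 2.5 -4.238 2.747
endloop
endfacet
facet normal -0.923 -0.287 0.256
outer loop
vertex 2.3 -3.556 2.791
vertex 2.5 -4.238 2.747
vertex 2.954 -3.866 4.798
endloop
endfacet
facet normal 0.077 0.087 -0.993
outer loop
vertex 2.5 -4.238 2.747
vertex 3.106 -3.694 2.842
vertex 3.156 -4.51 2.774
endloop
endfacet
facet normal -0.380 -0.892 0.246
outer loop
vertex 2.5 -4.238 2.747
vertex 3.156 -4.51 2.774
vertex 2.954 -3.866 4.798
endloop
endfacet
facet normal 0.077 0.087 -0.993
outer loop
vertex 3.156 -4.51 2.774
vertex 3.106 -3.694 2.842
vertex 3.775 -4.168 2.852
endloop
endfacet
facet normal 0.429 -0.848 0.312
outer loop
vertex 3.156 -4.51 2.774
vertex 3.775 -4.168 2.852
vertex 2.954 -3.866 4.798
endloop
endfacet

endsolid


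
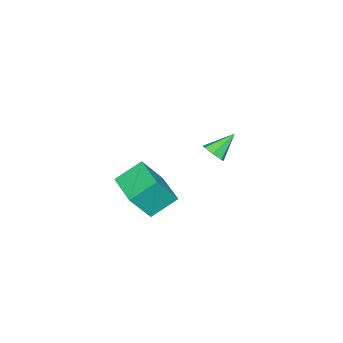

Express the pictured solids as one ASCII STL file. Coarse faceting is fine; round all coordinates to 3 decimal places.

solid 
facet normal -0.597 -0.801 0.050
outer loop
vertex -1.053 -3.718 -1.509
vertex -2.095 -3.054 -3.316
vertex 0.148 -4.679 -2.554
endloop
endfacet
facet normal 0.476 -0.303 0.826
outer loop
vertex 1.455 -2.926 -2.664
vertex -1.053 -3.718 -1.509
vertex 0.148 -4.679 -2.554
endloop
endfacet
facet normal -0.597 -0.801 0.050
outer loop
vertex 0.148 -4.679 -2.554
vertex -2.095 -3.054 -3.316
vertex -0.894 -4.015 -4.362
endloop
endfacet
facet normal 0.646 -0.517 -0.562
outer loop
vertex -0.894 -4.015 -4.362
vertex 1.455 -2.926 -2.664
vertex 0.148 -4.679 -2.554
endloop
endfacet
facet normal -0.646 0.517 0.562
outer loop
vertex -1.053 -3.718 -1.509
vertex -0.788 -1.301 -3.426
vertex -2.095 -3.054 -3.316
endloop
endfacet
facet normal 0.476 -0.304 0.825
outer loop
vertex 0.254 -1.965 -1.618
vertex -1.053 -3.718 -1.509
vertex 1.455 -2.926 -2.664
endloop
endfacet
facet normal -0.646 0.517 0.562
outer loop
vertex 0.254 -1.965 -1.618
vertex -0.788 -1.301 -3.426
vertex -1.053 -3.718 -1.509
endloop
endfacet
facet normal -0.476 0.303 -0.825
outer loop
vertex -2.095 -3.054 -3.316
vertex -0.788 -1.301 -3.426
vertex -0.894 -4.015 -4.362
endloop
endfacet
facet normal 0.646 -0.516 -0.562
outer loop
vertex 0.413 -2.262 -4.471
vertex 1.455 -2.926 -2.664
vertex -0.894 -4.015 -4.362
endloop
endfacet
facet normal -0.476 0.303 -0.826
outer loop
vertex -0.894 -4.015 -4.362
vertex -0.788 -1.301 -3.426
vertex 0.413 -2.262 -4.471
endloop
endfacet
facet normal 0.597 0.801 -0.050
outer loop
vertex 0.413 -2.262 -4.471
vertex 0.254 -1.965 -1.618
vertex 1.455 -2.926 -2.664
endloop
endfacet
facet normal 0.597 0.801 -0.050
outer loop
vertex -0.788 -1.301 -3.426
vertex 0.254 -1.965 -1.618
vertex 0.413 -2.262 -4.471
endloop
endfacet
facet normal 0.695 -0.361 -0.622
outer loop
vertex 1.99 1.874 3.73
vertex 1.659 2.17 3.189
vertex 2.162 2.44 3.594
endloop
endfacet
facet normal 0.362 0.112 0.925
outer loop
vertex 1.99 1.874 3.73
vertex 2.162 2.44 3.594
vertex 0.541 2.75 4.191
endloop
endfacet
facet normal 0.695 -0.360 -0.623
outer loop
vertex 2.162 2.44 3.594
vertex 1.659 2.17 3.189
vertex 1.955 2.803 3.153
endloop
endfacet
facet normal 0.337 0.798 0.499
outer loop
vertex 2.162 2.44 3.594
vertex 1.955 2.803 3.153
vertex 0.541 2.75 4.191
endloop
endfacet
facet normal 0.695 -0.360 -0.622
outer loop
vertex 1.955 2.803 3.153
vertex 1.659 2.17 3.189
vertex 1.525 2.689 2.739
endloop
endfacet
facet normal -0.134 0.982 -0.132
outer loop
vertex 1.955 2.803 3.153
vertex 1.525 2.689 2.739
vertex 0.541 2.75 4.191
endloop
endfacet
facet normal 0.694 -0.361 -0.623
outer loop
vertex 1.525 2.689 2.739
vertex 1.659 2.17 3.189
vertex 1.196 2.185 2.664
endloop
endfacet
facet normal -0.694 0.526 -0.492
outer loop
vertex 1.525 2.689 2.739
vertex 1.196 2.185 2.664
vertex 0.541 2.75 4.191
endloop
endfacet
facet normal 0.695 -0.359 -0.623
outer loop
vertex 1.196 2.185 2.664
vertex 1.659 2.17 3.189
vertex 1.216 1.669 2.984
endloop
endfacet
facet normal -0.922 -0.229 -0.311
outer loop
vertex 1.196 2.185 2.664
vertex 1.216 1.669 2.984
vertex 0.541 2.75 4.191
endloop
endfacet
facet normal 0.695 -0.360 -0.623
outer loop
vertex 1.216 1.669 2.984
vertex 1.659 2.17 3.189
vertex 1.569 1.53 3.458
endloop
endfacet
facet normal -0.648 -0.711 0.274
outer loop
vertex 1.216 1.669 2.984
vertex 1.569 1.53 3.458
vertex 0.541 2.75 4.191
endloop
endfacet
facet normal 0.696 -0.359 -0.622
outer loop
vertex 1.569 1.53 3.458
vertex 1.659 2.17 3.189
vertex 1.99 1.874 3.73
endloop
endfacet
facet normal -0.076 -0.560 0.825
outer loop
vertex 1.569 1.53 3.458
vertex 1.99 1.874 3.73
vertex 0.541 2.75 4.191
endloop
endfacet

endsolid


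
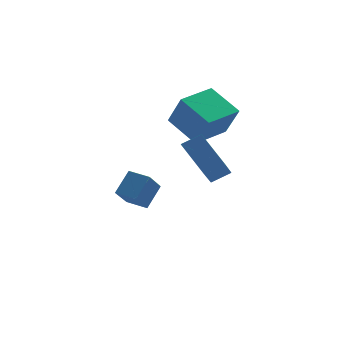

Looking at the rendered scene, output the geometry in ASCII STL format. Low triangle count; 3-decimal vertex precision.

solid 
facet normal -0.509 0.575 0.640
outer loop
vertex -1.786 -1.431 3.189
vertex -0.919 -1.21 3.679
vertex -1.498 0.218 1.936
endloop
endfacet
facet normal -0.850 -0.217 -0.480
outer loop
vertex -0.501 -0.91 0.681
vertex -1.786 -1.431 3.189
vertex -1.498 0.218 1.936
endloop
endfacet
facet normal -0.509 0.575 0.640
outer loop
vertex -1.498 0.218 1.936
vertex -0.919 -1.21 3.679
vertex -0.631 0.438 2.427
endloop
endfacet
facet normal 0.139 0.789 -0.599
outer loop
vertex -0.631 0.438 2.427
vertex -0.501 -0.91 0.681
vertex -1.498 0.218 1.936
endloop
endfacet
facet normal -0.138 -0.789 0.599
outer loop
vertex -1.786 -1.431 3.189
vertex 0.078 -2.338 2.424
vertex -0.919 -1.21 3.679
endloop
endfacet
facet normal -0.850 -0.216 -0.480
outer loop
vertex -0.789 -2.558 1.933
vertex -1.786 -1.431 3.189
vertex -0.501 -0.91 0.681
endloop
endfacet
facet normal -0.139 -0.789 0.598
outer loop
vertex -0.789 -2.558 1.933
vertex 0.078 -2.338 2.424
vertex -1.786 -1.431 3.189
endloop
endfacet
facet normal 0.850 0.217 0.481
outer loop
vertex -0.919 -1.21 3.679
vertex 0.078 -2.338 2.424
vertex -0.631 0.438 2.427
endloop
endfacet
facet normal 0.137 0.789 -0.599
outer loop
vertex 0.366 -0.689 1.171
vertex -0.501 -0.91 0.681
vertex -0.631 0.438 2.427
endloop
endfacet
facet normal 0.850 0.217 0.480
outer loop
vertex -0.631 0.438 2.427
vertex 0.078 -2.338 2.424
vertex 0.366 -0.689 1.171
endloop
endfacet
facet normal 0.509 -0.575 -0.640
outer loop
vertex 0.366 -0.689 1.171
vertex -0.789 -2.558 1.933
vertex -0.501 -0.91 0.681
endloop
endfacet
facet normal 0.509 -0.575 -0.640
outer loop
vertex 0.078 -2.338 2.424
vertex -0.789 -2.558 1.933
vertex 0.366 -0.689 1.171
endloop
endfacet
facet normal -0.315 0.401 -0.860
outer loop
vertex -2.431 3.405 2.566
vertex -1.077 4.8 2.72
vertex -1.188 2.306 1.599
endloop
endfacet
facet normal -0.694 -0.715 -0.080
outer loop
vertex -0.603 1.56 3.2
vertex -2.431 3.405 2.566
vertex -1.188 2.306 1.599
endloop
endfacet
facet normal -0.315 0.401 -0.860
outer loop
vertex -1.188 2.306 1.599
vertex -1.077 4.8 2.72
vertex 0.165 3.701 1.754
endloop
endfacet
facet normal 0.648 -0.572 -0.503
outer loop
vertex 0.165 3.701 1.754
vertex -0.603 1.56 3.2
vertex -1.188 2.306 1.599
endloop
endfacet
facet normal -0.647 0.573 0.503
outer loop
vertex -2.431 3.405 2.566
vertex -0.492 4.054 4.321
vertex -1.077 4.8 2.72
endloop
endfacet
facet normal -0.694 -0.715 -0.079
outer loop
vertex -1.845 2.659 4.166
vertex -2.431 3.405 2.566
vertex -0.603 1.56 3.2
endloop
endfacet
facet normal -0.647 0.572 0.504
outer loop
vertex -1.845 2.659 4.166
vertex -0.492 4.054 4.321
vertex -2.431 3.405 2.566
endloop
endfacet
facet normal 0.695 0.715 0.079
outer loop
vertex -1.077 4.8 2.72
vertex -0.492 4.054 4.321
vertex 0.165 3.701 1.754
endloop
endfacet
facet normal 0.647 -0.572 -0.504
outer loop
vertex 0.751 2.955 3.354
vertex -0.603 1.56 3.2
vertex 0.165 3.701 1.754
endloop
endfacet
facet normal 0.694 0.715 0.079
outer loop
vertex 0.165 3.701 1.754
vertex -0.492 4.054 4.321
vertex 0.751 2.955 3.354
endloop
endfacet
facet normal 0.315 -0.401 0.860
outer loop
vertex 0.751 2.955 3.354
vertex -1.845 2.659 4.166
vertex -0.603 1.56 3.2
endloop
endfacet
facet normal 0.315 -0.401 0.860
outer loop
vertex -0.492 4.054 4.321
vertex -1.845 2.659 4.166
vertex 0.751 2.955 3.354
endloop
endfacet
facet normal -0.414 -0.560 -0.718
outer loop
vertex -3.844 2.234 -1.89
vertex -4.81 2.786 -1.764
vertex -3.381 3.293 -2.982
endloop
endfacet
facet normal 0.863 -0.493 -0.112
outer loop
vertex -2.79 4.094 -1.956
vertex -3.844 2.234 -1.89
vertex -3.381 3.293 -2.982
endloop
endfacet
facet normal -0.413 -0.560 -0.718
outer loop
vertex -3.381 3.293 -2.982
vertex -4.81 2.786 -1.764
vertex -4.347 3.845 -2.857
endloop
endfacet
facet normal 0.291 0.665 -0.687
outer loop
vertex -4.347 3.845 -2.857
vertex -2.79 4.094 -1.956
vertex -3.381 3.293 -2.982
endloop
endfacet
facet normal -0.291 -0.666 0.687
outer loop
vertex -3.844 2.234 -1.89
vertex -4.219 3.587 -0.738
vertex -4.81 2.786 -1.764
endloop
endfacet
facet normal 0.863 -0.493 -0.112
outer loop
vertex -3.253 3.035 -0.863
vertex -3.844 2.234 -1.89
vertex -2.79 4.094 -1.956
endloop
endfacet
facet normal -0.292 -0.666 0.687
outer loop
vertex -3.253 3.035 -0.863
vertex -4.219 3.587 -0.738
vertex -3.844 2.234 -1.89
endloop
endfacet
facet normal -0.863 0.493 0.112
outer loop
vertex -4.81 2.786 -1.764
vertex -4.219 3.587 -0.738
vertex -4.347 3.845 -2.857
endloop
endfacet
facet normal 0.291 0.666 -0.687
outer loop
vertex -3.756 4.646 -1.83
vertex -2.79 4.094 -1.956
vertex -4.347 3.845 -2.857
endloop
endfacet
facet normal -0.863 0.493 0.112
outer loop
vertex -4.347 3.845 -2.857
vertex -4.219 3.587 -0.738
vertex -3.756 4.646 -1.83
endloop
endfacet
facet normal 0.414 0.560 0.718
outer loop
vertex -3.756 4.646 -1.83
vertex -3.253 3.035 -0.863
vertex -2.79 4.094 -1.956
endloop
endfacet
facet normal 0.413 0.560 0.718
outer loop
vertex -4.219 3.587 -0.738
vertex -3.253 3.035 -0.863
vertex -3.756 4.646 -1.83
endloop
endfacet

endsolid


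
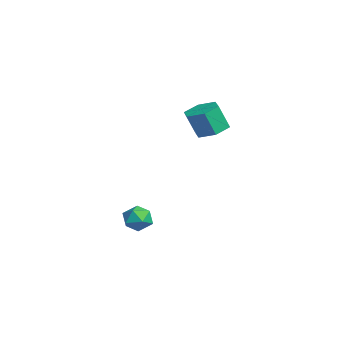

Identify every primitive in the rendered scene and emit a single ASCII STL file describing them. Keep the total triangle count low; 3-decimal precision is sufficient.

solid 
facet normal 0.036 0.371 -0.928
outer loop
vertex -2.904 3.501 2.995
vertex -3.883 3.545 2.975
vertex -3.364 4.311 3.301
endloop
endfacet
facet normal 0.882 0.425 0.203
outer loop
vertex -2.904 3.501 2.995
vertex -3.364 4.311 3.301
vertex -2.958 2.931 4.424
endloop
endfacet
facet normal 0.882 0.425 0.204
outer loop
vertex -2.958 2.931 4.424
vertex -3.364 4.311 3.301
vertex -3.419 3.74 4.73
endloop
endfacet
facet normal -0.035 -0.371 0.928
outer loop
vertex -2.958 2.931 4.424
vertex -3.419 3.74 4.73
vertex -3.937 2.975 4.405
endloop
endfacet
facet normal 0.036 0.371 -0.928
outer loop
vertex -3.364 4.311 3.301
vertex -3.883 3.545 2.975
vertex -4.343 4.355 3.281
endloop
endfacet
facet normal 0.034 0.928 0.372
outer loop
vertex -3.364 4.311 3.301
vertex -4.343 4.355 3.281
vertex -3.419 3.74 4.73
endloop
endfacet
facet normal 0.034 0.928 0.372
outer loop
vertex -3.419 3.74 4.73
vertex -4.343 4.355 3.281
vertex -4.397 3.784 4.71
endloop
endfacet
facet normal -0.036 -0.370 0.928
outer loop
vertex -3.419 3.74 4.73
vertex -4.397 3.784 4.71
vertex -3.937 2.975 4.405
endloop
endfacet
facet normal 0.035 0.370 -0.928
outer loop
vertex -4.343 4.355 3.281
vertex -3.883 3.545 2.975
vertex -4.862 3.589 2.956
endloop
endfacet
facet normal -0.848 0.503 0.169
outer loop
vertex -4.343 4.355 3.281
vertex -4.862 3.589 2.956
vertex -4.397 3.784 4.71
endloop
endfacet
facet normal -0.847 0.503 0.169
outer loop
vertex -4.397 3.784 4.71
vertex -4.862 3.589 2.956
vertex -4.916 3.019 4.385
endloop
endfacet
facet normal -0.036 -0.370 0.928
outer loop
vertex -4.397 3.784 4.71
vertex -4.916 3.019 4.385
vertex -3.937 2.975 4.405
endloop
endfacet
facet normal 0.035 0.371 -0.928
outer loop
vertex -4.862 3.589 2.956
vertex -3.883 3.545 2.975
vertex -4.401 2.78 2.65
endloop
endfacet
facet normal -0.882 -0.426 -0.203
outer loop
vertex -4.862 3.589 2.956
vertex -4.401 2.78 2.65
vertex -4.916 3.019 4.385
endloop
endfacet
facet normal -0.882 -0.424 -0.203
outer loop
vertex -4.916 3.019 4.385
vertex -4.401 2.78 2.65
vertex -4.456 2.209 4.079
endloop
endfacet
facet normal -0.036 -0.371 0.928
outer loop
vertex -4.916 3.019 4.385
vertex -4.456 2.209 4.079
vertex -3.937 2.975 4.405
endloop
endfacet
facet normal 0.036 0.370 -0.928
outer loop
vertex -4.401 2.78 2.65
vertex -3.883 3.545 2.975
vertex -3.423 2.736 2.67
endloop
endfacet
facet normal -0.034 -0.928 -0.372
outer loop
vertex -4.401 2.78 2.65
vertex -3.423 2.736 2.67
vertex -4.456 2.209 4.079
endloop
endfacet
facet normal -0.034 -0.928 -0.372
outer loop
vertex -4.456 2.209 4.079
vertex -3.423 2.736 2.67
vertex -3.477 2.165 4.099
endloop
endfacet
facet normal -0.036 -0.371 0.928
outer loop
vertex -4.456 2.209 4.079
vertex -3.477 2.165 4.099
vertex -3.937 2.975 4.405
endloop
endfacet
facet normal 0.036 0.370 -0.928
outer loop
vertex -3.423 2.736 2.67
vertex -3.883 3.545 2.975
vertex -2.904 3.501 2.995
endloop
endfacet
facet normal 0.848 -0.503 -0.169
outer loop
vertex -3.423 2.736 2.67
vertex -2.904 3.501 2.995
vertex -3.477 2.165 4.099
endloop
endfacet
facet normal 0.848 -0.503 -0.169
outer loop
vertex -3.477 2.165 4.099
vertex -2.904 3.501 2.995
vertex -2.958 2.931 4.424
endloop
endfacet
facet normal -0.035 -0.370 0.928
outer loop
vertex -3.477 2.165 4.099
vertex -2.958 2.931 4.424
vertex -3.937 2.975 4.405
endloop
endfacet
facet normal -0.889 0.326 0.321
outer loop
vertex -4.817 -0.339 -3.031
vertex -4.471 -0.179 -2.234
vertex -4.464 0.451 -2.854
endloop
endfacet
facet normal -0.810 0.447 -0.380
outer loop
vertex -4.817 -0.339 -3.031
vertex -4.464 0.451 -2.854
vertex -4.312 0.065 -3.633
endloop
endfacet
facet normal -0.691 -0.179 -0.700
outer loop
vertex -4.817 -0.339 -3.031
vertex -4.312 0.065 -3.633
vertex -4.226 -0.804 -3.496
endloop
endfacet
facet normal -0.698 -0.688 -0.199
outer loop
vertex -4.817 -0.339 -3.031
vertex -4.226 -0.804 -3.496
vertex -4.325 -0.954 -2.632
endloop
endfacet
facet normal -0.820 -0.376 0.431
outer loop
vertex -4.817 -0.339 -3.031
vertex -4.325 -0.954 -2.632
vertex -4.471 -0.179 -2.234
endloop
endfacet
facet normal -0.229 0.854 -0.468
outer loop
vertex -4.312 0.065 -3.633
vertex -4.464 0.451 -2.854
vertex -3.655 0.474 -3.208
endloop
endfacet
facet normal -0.359 0.657 0.663
outer loop
vertex -4.464 0.451 -2.854
vertex -4.471 -0.179 -2.234
vertex -3.754 0.324 -2.344
endloop
endfacet
facet normal -0.247 -0.479 0.842
outer loop
vertex -4.471 -0.179 -2.234
vertex -4.325 -0.954 -2.632
vertex -3.668 -0.545 -2.207
endloop
endfacet
facet normal -0.049 -0.983 -0.176
outer loop
vertex -4.325 -0.954 -2.632
vertex -4.226 -0.804 -3.496
vertex -3.516 -0.931 -2.986
endloop
endfacet
facet normal -0.039 -0.159 -0.986
outer loop
vertex -4.226 -0.804 -3.496
vertex -4.312 0.065 -3.633
vertex -3.509 -0.301 -3.606
endloop
endfacet
facet normal 0.698 0.688 0.199
outer loop
vertex -3.163 -0.141 -2.809
vertex -3.655 0.474 -3.208
vertex -3.754 0.324 -2.344
endloop
endfacet
facet normal 0.691 0.179 0.700
outer loop
vertex -3.163 -0.141 -2.809
vertex -3.754 0.324 -2.344
vertex -3.668 -0.545 -2.207
endloop
endfacet
facet normal 0.810 -0.447 0.380
outer loop
vertex -3.163 -0.141 -2.809
vertex -3.668 -0.545 -2.207
vertex -3.516 -0.931 -2.986
endloop
endfacet
facet normal 0.889 -0.326 -0.321
outer loop
vertex -3.163 -0.141 -2.809
vertex -3.516 -0.931 -2.986
vertex -3.509 -0.301 -3.606
endloop
endfacet
facet normal 0.820 0.376 -0.431
outer loop
vertex -3.163 -0.141 -2.809
vertex -3.509 -0.301 -3.606
vertex -3.655 0.474 -3.208
endloop
endfacet
facet normal 0.049 0.983 0.176
outer loop
vertex -3.754 0.324 -2.344
vertex -3.655 0.474 -3.208
vertex -4.464 0.451 -2.854
endloop
endfacet
facet normal 0.039 0.159 0.986
outer loop
vertex -3.668 -0.545 -2.207
vertex -3.754 0.324 -2.344
vertex -4.471 -0.179 -2.234
endloop
endfacet
facet normal 0.229 -0.854 0.468
outer loop
vertex -3.516 -0.931 -2.986
vertex -3.668 -0.545 -2.207
vertex -4.325 -0.954 -2.632
endloop
endfacet
facet normal 0.359 -0.657 -0.663
outer loop
vertex -3.509 -0.301 -3.606
vertex -3.516 -0.931 -2.986
vertex -4.226 -0.804 -3.496
endloop
endfacet
facet normal 0.247 0.479 -0.842
outer loop
vertex -3.655 0.474 -3.208
vertex -3.509 -0.301 -3.606
vertex -4.312 0.065 -3.633
endloop
endfacet

endsolid


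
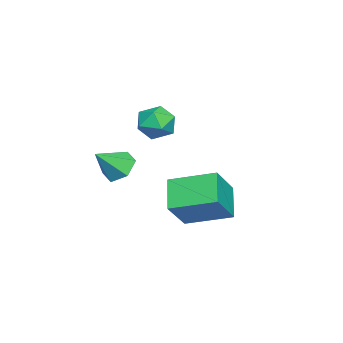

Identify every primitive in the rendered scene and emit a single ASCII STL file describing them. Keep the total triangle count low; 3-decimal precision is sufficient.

solid 
facet normal -0.585 0.474 -0.658
outer loop
vertex 2.412 -2.738 2.125
vertex 1.771 -3.305 2.286
vertex 1.835 -2.575 2.755
endloop
endfacet
facet normal 0.679 0.556 0.478
outer loop
vertex 2.412 -2.738 2.125
vertex 1.835 -2.575 2.755
vertex 2.649 -4.015 3.274
endloop
endfacet
facet normal -0.586 0.474 -0.658
outer loop
vertex 1.835 -2.575 2.755
vertex 1.771 -3.305 2.286
vertex 1.195 -3.141 2.917
endloop
endfacet
facet normal -0.041 0.318 0.947
outer loop
vertex 1.835 -2.575 2.755
vertex 1.195 -3.141 2.917
vertex 2.649 -4.015 3.274
endloop
endfacet
facet normal -0.586 0.474 -0.658
outer loop
vertex 1.195 -3.141 2.917
vertex 1.771 -3.305 2.286
vertex 1.131 -3.871 2.448
endloop
endfacet
facet normal -0.459 -0.451 0.765
outer loop
vertex 1.195 -3.141 2.917
vertex 1.131 -3.871 2.448
vertex 2.649 -4.015 3.274
endloop
endfacet
facet normal -0.585 0.473 -0.658
outer loop
vertex 1.131 -3.871 2.448
vertex 1.771 -3.305 2.286
vertex 1.707 -4.035 1.818
endloop
endfacet
facet normal -0.155 -0.981 0.114
outer loop
vertex 1.131 -3.871 2.448
vertex 1.707 -4.035 1.818
vertex 2.649 -4.015 3.274
endloop
endfacet
facet normal -0.585 0.473 -0.658
outer loop
vertex 1.707 -4.035 1.818
vertex 1.771 -3.305 2.286
vertex 2.348 -3.468 1.656
endloop
endfacet
facet normal 0.567 -0.743 -0.357
outer loop
vertex 1.707 -4.035 1.818
vertex 2.348 -3.468 1.656
vertex 2.649 -4.015 3.274
endloop
endfacet
facet normal -0.585 0.474 -0.658
outer loop
vertex 2.348 -3.468 1.656
vertex 1.771 -3.305 2.286
vertex 2.412 -2.738 2.125
endloop
endfacet
facet normal 0.984 0.026 -0.174
outer loop
vertex 2.348 -3.468 1.656
vertex 2.412 -2.738 2.125
vertex 2.649 -4.015 3.274
endloop
endfacet
facet normal -0.667 0.174 -0.724
outer loop
vertex 2.226 -0.439 1.284
vertex 2.105 1.522 1.868
vertex 3.421 -0.064 0.273
endloop
endfacet
facet normal 0.059 -0.957 -0.285
outer loop
vertex 4.635 -0.382 1.592
vertex 2.226 -0.439 1.284
vertex 3.421 -0.064 0.273
endloop
endfacet
facet normal -0.667 0.175 -0.724
outer loop
vertex 3.421 -0.064 0.273
vertex 2.105 1.522 1.868
vertex 3.3 1.897 0.858
endloop
endfacet
facet normal 0.743 0.233 -0.628
outer loop
vertex 3.3 1.897 0.858
vertex 4.635 -0.382 1.592
vertex 3.421 -0.064 0.273
endloop
endfacet
facet normal -0.743 -0.233 0.628
outer loop
vertex 2.226 -0.439 1.284
vertex 3.319 1.204 3.187
vertex 2.105 1.522 1.868
endloop
endfacet
facet normal 0.059 -0.957 -0.285
outer loop
vertex 3.44 -0.757 2.602
vertex 2.226 -0.439 1.284
vertex 4.635 -0.382 1.592
endloop
endfacet
facet normal -0.743 -0.233 0.628
outer loop
vertex 3.44 -0.757 2.602
vertex 3.319 1.204 3.187
vertex 2.226 -0.439 1.284
endloop
endfacet
facet normal -0.059 0.957 0.285
outer loop
vertex 2.105 1.522 1.868
vertex 3.319 1.204 3.187
vertex 3.3 1.897 0.858
endloop
endfacet
facet normal 0.743 0.233 -0.628
outer loop
vertex 4.514 1.579 2.176
vertex 4.635 -0.382 1.592
vertex 3.3 1.897 0.858
endloop
endfacet
facet normal -0.059 0.957 0.285
outer loop
vertex 3.3 1.897 0.858
vertex 3.319 1.204 3.187
vertex 4.514 1.579 2.176
endloop
endfacet
facet normal 0.667 -0.175 0.724
outer loop
vertex 4.514 1.579 2.176
vertex 3.44 -0.757 2.602
vertex 4.635 -0.382 1.592
endloop
endfacet
facet normal 0.667 -0.175 0.724
outer loop
vertex 3.319 1.204 3.187
vertex 3.44 -0.757 2.602
vertex 4.514 1.579 2.176
endloop
endfacet
facet normal 0.363 0.931 -0.039
outer loop
vertex -1.285 -1.963 3.138
vertex -1.306 -1.914 4.104
vertex -0.515 -2.241 3.653
endloop
endfacet
facet normal 0.593 0.545 -0.592
outer loop
vertex -1.285 -1.963 3.138
vertex -0.515 -2.241 3.653
vertex -0.799 -2.762 2.889
endloop
endfacet
facet normal 0.022 0.310 -0.951
outer loop
vertex -1.285 -1.963 3.138
vertex -0.799 -2.762 2.889
vertex -1.767 -2.757 2.868
endloop
endfacet
facet normal -0.561 0.551 -0.618
outer loop
vertex -1.285 -1.963 3.138
vertex -1.767 -2.757 2.868
vertex -2.079 -2.233 3.619
endloop
endfacet
facet normal -0.351 0.935 -0.055
outer loop
vertex -1.285 -1.963 3.138
vertex -2.079 -2.233 3.619
vertex -1.306 -1.914 4.104
endloop
endfacet
facet normal 0.942 -0.022 -0.335
outer loop
vertex -0.799 -2.762 2.889
vertex -0.515 -2.241 3.653
vertex -0.521 -3.207 3.701
endloop
endfacet
facet normal 0.568 0.603 0.560
outer loop
vertex -0.515 -2.241 3.653
vertex -1.306 -1.914 4.104
vertex -0.833 -2.683 4.452
endloop
endfacet
facet normal -0.586 0.609 0.534
outer loop
vertex -1.306 -1.914 4.104
vertex -2.079 -2.233 3.619
vertex -1.801 -2.678 4.431
endloop
endfacet
facet normal -0.927 -0.013 -0.376
outer loop
vertex -2.079 -2.233 3.619
vertex -1.767 -2.757 2.868
vertex -2.085 -3.199 3.667
endloop
endfacet
facet normal 0.018 -0.403 -0.915
outer loop
vertex -1.767 -2.757 2.868
vertex -0.799 -2.762 2.889
vertex -1.294 -3.526 3.216
endloop
endfacet
facet normal 0.561 -0.551 0.618
outer loop
vertex -1.315 -3.477 4.182
vertex -0.521 -3.207 3.701
vertex -0.833 -2.683 4.452
endloop
endfacet
facet normal -0.022 -0.310 0.951
outer loop
vertex -1.315 -3.477 4.182
vertex -0.833 -2.683 4.452
vertex -1.801 -2.678 4.431
endloop
endfacet
facet normal -0.593 -0.545 0.592
outer loop
vertex -1.315 -3.477 4.182
vertex -1.801 -2.678 4.431
vertex -2.085 -3.199 3.667
endloop
endfacet
facet normal -0.363 -0.931 0.039
outer loop
vertex -1.315 -3.477 4.182
vertex -2.085 -3.199 3.667
vertex -1.294 -3.526 3.216
endloop
endfacet
facet normal 0.351 -0.935 0.055
outer loop
vertex -1.315 -3.477 4.182
vertex -1.294 -3.526 3.216
vertex -0.521 -3.207 3.701
endloop
endfacet
facet normal 0.927 0.013 0.376
outer loop
vertex -0.833 -2.683 4.452
vertex -0.521 -3.207 3.701
vertex -0.515 -2.241 3.653
endloop
endfacet
facet normal -0.018 0.403 0.915
outer loop
vertex -1.801 -2.678 4.431
vertex -0.833 -2.683 4.452
vertex -1.306 -1.914 4.104
endloop
endfacet
facet normal -0.942 0.022 0.335
outer loop
vertex -2.085 -3.199 3.667
vertex -1.801 -2.678 4.431
vertex -2.079 -2.233 3.619
endloop
endfacet
facet normal -0.568 -0.603 -0.560
outer loop
vertex -1.294 -3.526 3.216
vertex -2.085 -3.199 3.667
vertex -1.767 -2.757 2.868
endloop
endfacet
facet normal 0.586 -0.609 -0.534
outer loop
vertex -0.521 -3.207 3.701
vertex -1.294 -3.526 3.216
vertex -0.799 -2.762 2.889
endloop
endfacet

endsolid


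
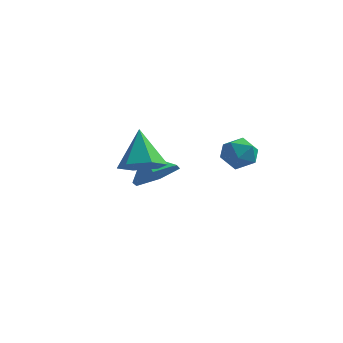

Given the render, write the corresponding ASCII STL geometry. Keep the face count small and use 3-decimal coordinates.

solid 
facet normal 0.613 -0.307 -0.728
outer loop
vertex -3.074 4.141 -2.676
vertex -3.626 3.302 -2.787
vertex -3.849 4.129 -3.323
endloop
endfacet
facet normal -0.236 0.935 0.266
outer loop
vertex -3.074 4.141 -2.676
vertex -3.849 4.129 -3.323
vertex -4.294 3.638 -1.993
endloop
endfacet
facet normal 0.613 -0.307 -0.728
outer loop
vertex -3.849 4.129 -3.323
vertex -3.626 3.302 -2.787
vertex -4.401 3.29 -3.434
endloop
endfacet
facet normal -0.829 0.555 -0.072
outer loop
vertex -3.849 4.129 -3.323
vertex -4.401 3.29 -3.434
vertex -4.294 3.638 -1.993
endloop
endfacet
facet normal 0.613 -0.308 -0.728
outer loop
vertex -4.401 3.29 -3.434
vertex -3.626 3.302 -2.787
vertex -4.179 2.464 -2.898
endloop
endfacet
facet normal -0.976 -0.186 0.117
outer loop
vertex -4.401 3.29 -3.434
vertex -4.179 2.464 -2.898
vertex -4.294 3.638 -1.993
endloop
endfacet
facet normal 0.613 -0.308 -0.728
outer loop
vertex -4.179 2.464 -2.898
vertex -3.626 3.302 -2.787
vertex -3.403 2.476 -2.25
endloop
endfacet
facet normal -0.530 -0.550 0.645
outer loop
vertex -4.179 2.464 -2.898
vertex -3.403 2.476 -2.25
vertex -4.294 3.638 -1.993
endloop
endfacet
facet normal 0.613 -0.308 -0.728
outer loop
vertex -3.403 2.476 -2.25
vertex -3.626 3.302 -2.787
vertex -2.851 3.314 -2.139
endloop
endfacet
facet normal 0.061 -0.171 0.983
outer loop
vertex -3.403 2.476 -2.25
vertex -2.851 3.314 -2.139
vertex -4.294 3.638 -1.993
endloop
endfacet
facet normal 0.613 -0.307 -0.728
outer loop
vertex -2.851 3.314 -2.139
vertex -3.626 3.302 -2.787
vertex -3.074 4.141 -2.676
endloop
endfacet
facet normal 0.209 0.572 0.794
outer loop
vertex -2.851 3.314 -2.139
vertex -3.074 4.141 -2.676
vertex -4.294 3.638 -1.993
endloop
endfacet
facet normal 0.285 -0.488 -0.825
outer loop
vertex -1.776 -1.288 -0.008
vertex -2.32 -0.825 -0.469
vertex -1.522 -0.554 -0.354
endloop
endfacet
facet normal 0.712 0.082 0.697
outer loop
vertex -1.776 -1.288 -0.008
vertex -1.522 -0.554 -0.354
vertex -2.78 -0.035 0.869
endloop
endfacet
facet normal 0.285 -0.488 -0.825
outer loop
vertex -1.522 -0.554 -0.354
vertex -2.32 -0.825 -0.469
vertex -2.066 -0.091 -0.815
endloop
endfacet
facet normal 0.532 0.823 0.198
outer loop
vertex -1.522 -0.554 -0.354
vertex -2.066 -0.091 -0.815
vertex -2.78 -0.035 0.869
endloop
endfacet
facet normal 0.284 -0.487 -0.826
outer loop
vertex -2.066 -0.091 -0.815
vertex -2.32 -0.825 -0.469
vertex -2.864 -0.362 -0.929
endloop
endfacet
facet normal -0.297 0.942 -0.157
outer loop
vertex -2.066 -0.091 -0.815
vertex -2.864 -0.362 -0.929
vertex -2.78 -0.035 0.869
endloop
endfacet
facet normal 0.284 -0.487 -0.826
outer loop
vertex -2.864 -0.362 -0.929
vertex -2.32 -0.825 -0.469
vertex -3.117 -1.096 -0.583
endloop
endfacet
facet normal -0.947 0.320 -0.014
outer loop
vertex -2.864 -0.362 -0.929
vertex -3.117 -1.096 -0.583
vertex -2.78 -0.035 0.869
endloop
endfacet
facet normal 0.284 -0.487 -0.826
outer loop
vertex -3.117 -1.096 -0.583
vertex -2.32 -0.825 -0.469
vertex -2.573 -1.559 -0.123
endloop
endfacet
facet normal -0.767 -0.420 0.485
outer loop
vertex -3.117 -1.096 -0.583
vertex -2.573 -1.559 -0.123
vertex -2.78 -0.035 0.869
endloop
endfacet
facet normal 0.285 -0.487 -0.825
outer loop
vertex -2.573 -1.559 -0.123
vertex -2.32 -0.825 -0.469
vertex -1.776 -1.288 -0.008
endloop
endfacet
facet normal 0.062 -0.539 0.840
outer loop
vertex -2.573 -1.559 -0.123
vertex -1.776 -1.288 -0.008
vertex -2.78 -0.035 0.869
endloop
endfacet
facet normal 0.260 0.893 -0.367
outer loop
vertex -0.098 3.077 -1.53
vertex -0.513 3.417 -0.996
vertex 0.216 3.259 -0.865
endloop
endfacet
facet normal 0.775 0.412 -0.479
outer loop
vertex -0.098 3.077 -1.53
vertex 0.216 3.259 -0.865
vertex 0.372 2.592 -1.187
endloop
endfacet
facet normal 0.498 -0.124 -0.858
outer loop
vertex -0.098 3.077 -1.53
vertex 0.372 2.592 -1.187
vertex -0.26 2.337 -1.517
endloop
endfacet
facet normal -0.189 0.024 -0.982
outer loop
vertex -0.098 3.077 -1.53
vertex -0.26 2.337 -1.517
vertex -0.807 2.847 -1.399
endloop
endfacet
facet normal -0.337 0.653 -0.678
outer loop
vertex -0.098 3.077 -1.53
vertex -0.807 2.847 -1.399
vertex -0.513 3.417 -0.996
endloop
endfacet
facet normal 0.976 0.153 0.155
outer loop
vertex 0.372 2.592 -1.187
vertex 0.216 3.259 -0.865
vertex 0.247 2.633 -0.441
endloop
endfacet
facet normal 0.142 0.932 0.334
outer loop
vertex 0.216 3.259 -0.865
vertex -0.513 3.417 -0.996
vertex -0.3 3.143 -0.323
endloop
endfacet
facet normal -0.823 0.543 -0.168
outer loop
vertex -0.513 3.417 -0.996
vertex -0.807 2.847 -1.399
vertex -0.932 2.888 -0.653
endloop
endfacet
facet normal -0.585 -0.475 -0.658
outer loop
vertex -0.807 2.847 -1.399
vertex -0.26 2.337 -1.517
vertex -0.776 2.221 -0.975
endloop
endfacet
facet normal 0.528 -0.715 -0.458
outer loop
vertex -0.26 2.337 -1.517
vertex 0.372 2.592 -1.187
vertex -0.047 2.063 -0.844
endloop
endfacet
facet normal 0.189 -0.024 0.982
outer loop
vertex -0.462 2.403 -0.31
vertex 0.247 2.633 -0.441
vertex -0.3 3.143 -0.323
endloop
endfacet
facet normal -0.498 0.124 0.858
outer loop
vertex -0.462 2.403 -0.31
vertex -0.3 3.143 -0.323
vertex -0.932 2.888 -0.653
endloop
endfacet
facet normal -0.775 -0.412 0.479
outer loop
vertex -0.462 2.403 -0.31
vertex -0.932 2.888 -0.653
vertex -0.776 2.221 -0.975
endloop
endfacet
facet normal -0.260 -0.893 0.367
outer loop
vertex -0.462 2.403 -0.31
vertex -0.776 2.221 -0.975
vertex -0.047 2.063 -0.844
endloop
endfacet
facet normal 0.337 -0.653 0.678
outer loop
vertex -0.462 2.403 -0.31
vertex -0.047 2.063 -0.844
vertex 0.247 2.633 -0.441
endloop
endfacet
facet normal 0.585 0.475 0.658
outer loop
vertex -0.3 3.143 -0.323
vertex 0.247 2.633 -0.441
vertex 0.216 3.259 -0.865
endloop
endfacet
facet normal -0.528 0.715 0.458
outer loop
vertex -0.932 2.888 -0.653
vertex -0.3 3.143 -0.323
vertex -0.513 3.417 -0.996
endloop
endfacet
facet normal -0.976 -0.153 -0.155
outer loop
vertex -0.776 2.221 -0.975
vertex -0.932 2.888 -0.653
vertex -0.807 2.847 -1.399
endloop
endfacet
facet normal -0.142 -0.932 -0.334
outer loop
vertex -0.047 2.063 -0.844
vertex -0.776 2.221 -0.975
vertex -0.26 2.337 -1.517
endloop
endfacet
facet normal 0.823 -0.543 0.168
outer loop
vertex 0.247 2.633 -0.441
vertex -0.047 2.063 -0.844
vertex 0.372 2.592 -1.187
endloop
endfacet

endsolid


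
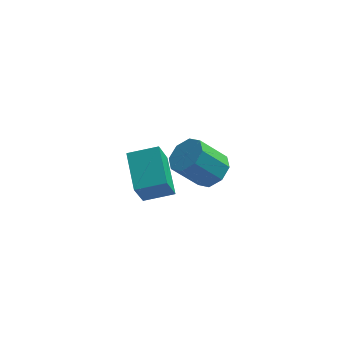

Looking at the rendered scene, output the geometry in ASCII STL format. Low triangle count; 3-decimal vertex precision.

solid 
facet normal 0.637 0.192 -0.747
outer loop
vertex 1.401 -2.342 0.578
vertex 0.722 -2.08 0.066
vertex 1.271 -1.676 0.638
endloop
endfacet
facet normal 0.747 0.086 0.659
outer loop
vertex 1.401 -2.342 0.578
vertex 1.271 -1.676 0.638
vertex 0.337 -2.662 1.826
endloop
endfacet
facet normal 0.747 0.086 0.659
outer loop
vertex 0.337 -2.662 1.826
vertex 1.271 -1.676 0.638
vertex 0.207 -1.996 1.886
endloop
endfacet
facet normal -0.637 -0.192 0.747
outer loop
vertex 0.337 -2.662 1.826
vertex 0.207 -1.996 1.886
vertex -0.342 -2.4 1.314
endloop
endfacet
facet normal 0.637 0.192 -0.747
outer loop
vertex 1.271 -1.676 0.638
vertex 0.722 -2.08 0.066
vertex 0.819 -1.247 0.363
endloop
endfacet
facet normal 0.393 0.753 0.528
outer loop
vertex 1.271 -1.676 0.638
vertex 0.819 -1.247 0.363
vertex 0.207 -1.996 1.886
endloop
endfacet
facet normal 0.393 0.753 0.528
outer loop
vertex 0.207 -1.996 1.886
vertex 0.819 -1.247 0.363
vertex -0.244 -1.567 1.61
endloop
endfacet
facet normal -0.638 -0.190 0.746
outer loop
vertex 0.207 -1.996 1.886
vertex -0.244 -1.567 1.61
vertex -0.342 -2.4 1.314
endloop
endfacet
facet normal 0.637 0.192 -0.747
outer loop
vertex 0.819 -1.247 0.363
vertex 0.722 -2.08 0.066
vertex 0.31 -1.306 -0.086
endloop
endfacet
facet normal -0.191 0.978 0.088
outer loop
vertex 0.819 -1.247 0.363
vertex 0.31 -1.306 -0.086
vertex -0.244 -1.567 1.61
endloop
endfacet
facet normal -0.190 0.978 0.089
outer loop
vertex -0.244 -1.567 1.61
vertex 0.31 -1.306 -0.086
vertex -0.753 -1.625 1.161
endloop
endfacet
facet normal -0.637 -0.190 0.747
outer loop
vertex -0.244 -1.567 1.61
vertex -0.753 -1.625 1.161
vertex -0.342 -2.4 1.314
endloop
endfacet
facet normal 0.637 0.193 -0.746
outer loop
vertex 0.31 -1.306 -0.086
vertex 0.722 -2.08 0.066
vertex 0.043 -1.818 -0.446
endloop
endfacet
facet normal -0.663 0.630 -0.404
outer loop
vertex 0.31 -1.306 -0.086
vertex 0.043 -1.818 -0.446
vertex -0.753 -1.625 1.161
endloop
endfacet
facet normal -0.664 0.630 -0.404
outer loop
vertex -0.753 -1.625 1.161
vertex 0.043 -1.818 -0.446
vertex -1.021 -2.138 0.802
endloop
endfacet
facet normal -0.637 -0.190 0.747
outer loop
vertex -0.753 -1.625 1.161
vertex -1.021 -2.138 0.802
vertex -0.342 -2.4 1.314
endloop
endfacet
facet normal 0.637 0.192 -0.747
outer loop
vertex 0.043 -1.818 -0.446
vertex 0.722 -2.08 0.066
vertex 0.173 -2.484 -0.506
endloop
endfacet
facet normal -0.747 -0.086 -0.659
outer loop
vertex 0.043 -1.818 -0.446
vertex 0.173 -2.484 -0.506
vertex -1.021 -2.138 0.802
endloop
endfacet
facet normal -0.747 -0.086 -0.659
outer loop
vertex -1.021 -2.138 0.802
vertex 0.173 -2.484 -0.506
vertex -0.891 -2.804 0.742
endloop
endfacet
facet normal -0.637 -0.192 0.747
outer loop
vertex -1.021 -2.138 0.802
vertex -0.891 -2.804 0.742
vertex -0.342 -2.4 1.314
endloop
endfacet
facet normal 0.638 0.190 -0.746
outer loop
vertex 0.173 -2.484 -0.506
vertex 0.722 -2.08 0.066
vertex 0.624 -2.913 -0.23
endloop
endfacet
facet normal -0.393 -0.753 -0.528
outer loop
vertex 0.173 -2.484 -0.506
vertex 0.624 -2.913 -0.23
vertex -0.891 -2.804 0.742
endloop
endfacet
facet normal -0.393 -0.753 -0.528
outer loop
vertex -0.891 -2.804 0.742
vertex 0.624 -2.913 -0.23
vertex -0.439 -3.233 1.017
endloop
endfacet
facet normal -0.637 -0.192 0.747
outer loop
vertex -0.891 -2.804 0.742
vertex -0.439 -3.233 1.017
vertex -0.342 -2.4 1.314
endloop
endfacet
facet normal 0.637 0.190 -0.747
outer loop
vertex 0.624 -2.913 -0.23
vertex 0.722 -2.08 0.066
vertex 1.133 -2.855 0.219
endloop
endfacet
facet normal 0.190 -0.978 -0.089
outer loop
vertex 0.624 -2.913 -0.23
vertex 1.133 -2.855 0.219
vertex -0.439 -3.233 1.017
endloop
endfacet
facet normal 0.191 -0.978 -0.088
outer loop
vertex -0.439 -3.233 1.017
vertex 1.133 -2.855 0.219
vertex 0.07 -3.174 1.466
endloop
endfacet
facet normal -0.637 -0.192 0.747
outer loop
vertex -0.439 -3.233 1.017
vertex 0.07 -3.174 1.466
vertex -0.342 -2.4 1.314
endloop
endfacet
facet normal 0.637 0.190 -0.747
outer loop
vertex 1.133 -2.855 0.219
vertex 0.722 -2.08 0.066
vertex 1.401 -2.342 0.578
endloop
endfacet
facet normal 0.663 -0.630 0.404
outer loop
vertex 1.133 -2.855 0.219
vertex 1.401 -2.342 0.578
vertex 0.07 -3.174 1.466
endloop
endfacet
facet normal 0.663 -0.630 0.404
outer loop
vertex 0.07 -3.174 1.466
vertex 1.401 -2.342 0.578
vertex 0.337 -2.662 1.826
endloop
endfacet
facet normal -0.637 -0.193 0.746
outer loop
vertex 0.07 -3.174 1.466
vertex 0.337 -2.662 1.826
vertex -0.342 -2.4 1.314
endloop
endfacet
facet normal -0.954 -0.126 -0.272
outer loop
vertex -2.68 0.347 -3.632
vertex -3.159 2.154 -2.79
vertex -2.375 1.085 -5.042
endloop
endfacet
facet normal 0.233 -0.881 -0.411
outer loop
vertex -1.001 1.266 -4.65
vertex -2.68 0.347 -3.632
vertex -2.375 1.085 -5.042
endloop
endfacet
facet normal -0.954 -0.125 -0.273
outer loop
vertex -2.375 1.085 -5.042
vertex -3.159 2.154 -2.79
vertex -2.853 2.892 -4.2
endloop
endfacet
facet normal 0.188 0.455 -0.870
outer loop
vertex -2.853 2.892 -4.2
vertex -1.001 1.266 -4.65
vertex -2.375 1.085 -5.042
endloop
endfacet
facet normal -0.188 -0.455 0.870
outer loop
vertex -2.68 0.347 -3.632
vertex -1.785 2.335 -2.398
vertex -3.159 2.154 -2.79
endloop
endfacet
facet normal 0.233 -0.881 -0.411
outer loop
vertex -1.307 0.528 -3.24
vertex -2.68 0.347 -3.632
vertex -1.001 1.266 -4.65
endloop
endfacet
facet normal -0.188 -0.455 0.870
outer loop
vertex -1.307 0.528 -3.24
vertex -1.785 2.335 -2.398
vertex -2.68 0.347 -3.632
endloop
endfacet
facet normal -0.233 0.881 0.411
outer loop
vertex -3.159 2.154 -2.79
vertex -1.785 2.335 -2.398
vertex -2.853 2.892 -4.2
endloop
endfacet
facet normal 0.188 0.455 -0.870
outer loop
vertex -1.48 3.073 -3.808
vertex -1.001 1.266 -4.65
vertex -2.853 2.892 -4.2
endloop
endfacet
facet normal -0.233 0.881 0.411
outer loop
vertex -2.853 2.892 -4.2
vertex -1.785 2.335 -2.398
vertex -1.48 3.073 -3.808
endloop
endfacet
facet normal 0.954 0.126 0.273
outer loop
vertex -1.48 3.073 -3.808
vertex -1.307 0.528 -3.24
vertex -1.001 1.266 -4.65
endloop
endfacet
facet normal 0.954 0.126 0.272
outer loop
vertex -1.785 2.335 -2.398
vertex -1.307 0.528 -3.24
vertex -1.48 3.073 -3.808
endloop
endfacet

endsolid
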